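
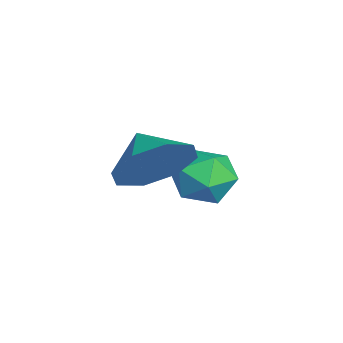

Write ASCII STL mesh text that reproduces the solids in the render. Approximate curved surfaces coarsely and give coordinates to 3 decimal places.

solid 
facet normal 0.815 0.336 -0.473
outer loop
vertex 0.943 -0.633 1.932
vertex 0.352 -0.132 1.27
vertex 0.78 0.093 2.168
endloop
endfacet
facet normal -0.137 -0.334 0.933
outer loop
vertex 0.943 -0.633 1.932
vertex 0.78 0.093 2.168
vertex -0.512 -0.488 1.77
endloop
endfacet
facet normal 0.815 0.336 -0.473
outer loop
vertex 0.78 0.093 2.168
vertex 0.352 -0.132 1.27
vertex 0.366 0.688 1.877
endloop
endfacet
facet normal -0.366 0.191 0.911
outer loop
vertex 0.78 0.093 2.168
vertex 0.366 0.688 1.877
vertex -0.512 -0.488 1.77
endloop
endfacet
facet normal 0.814 0.337 -0.474
outer loop
vertex 0.366 0.688 1.877
vertex 0.352 -0.132 1.27
vertex -0.057 0.802 1.231
endloop
endfacet
facet normal -0.697 0.472 0.540
outer loop
vertex 0.366 0.688 1.877
vertex -0.057 0.802 1.231
vertex -0.512 -0.488 1.77
endloop
endfacet
facet normal 0.815 0.337 -0.472
outer loop
vertex -0.057 0.802 1.231
vertex 0.352 -0.132 1.27
vertex -0.24 0.37 0.607
endloop
endfacet
facet normal -0.938 0.346 0.036
outer loop
vertex -0.057 0.802 1.231
vertex -0.24 0.37 0.607
vertex -0.512 -0.488 1.77
endloop
endfacet
facet normal 0.815 0.336 -0.473
outer loop
vertex -0.24 0.37 0.607
vertex 0.352 -0.132 1.27
vertex -0.077 -0.356 0.371
endloop
endfacet
facet normal -0.946 -0.113 -0.305
outer loop
vertex -0.24 0.37 0.607
vertex -0.077 -0.356 0.371
vertex -0.512 -0.488 1.77
endloop
endfacet
facet normal 0.814 0.337 -0.473
outer loop
vertex -0.077 -0.356 0.371
vertex 0.352 -0.132 1.27
vertex 0.338 -0.951 0.662
endloop
endfacet
facet normal -0.716 -0.638 -0.283
outer loop
vertex -0.077 -0.356 0.371
vertex 0.338 -0.951 0.662
vertex -0.512 -0.488 1.77
endloop
endfacet
facet normal 0.814 0.337 -0.473
outer loop
vertex 0.338 -0.951 0.662
vertex 0.352 -0.132 1.27
vertex 0.76 -1.065 1.308
endloop
endfacet
facet normal -0.384 -0.919 0.089
outer loop
vertex 0.338 -0.951 0.662
vertex 0.76 -1.065 1.308
vertex -0.512 -0.488 1.77
endloop
endfacet
facet normal 0.815 0.337 -0.472
outer loop
vertex 0.76 -1.065 1.308
vertex 0.352 -0.132 1.27
vertex 0.943 -0.633 1.932
endloop
endfacet
facet normal -0.145 -0.793 0.592
outer loop
vertex 0.76 -1.065 1.308
vertex 0.943 -0.633 1.932
vertex -0.512 -0.488 1.77
endloop
endfacet
facet normal -0.821 -0.539 0.188
outer loop
vertex -2.746 1.047 -0.707
vertex -2.265 0.333 -0.656
vertex -2.413 0.805 0.051
endloop
endfacet
facet normal -0.893 0.127 0.433
outer loop
vertex -2.746 1.047 -0.707
vertex -2.413 0.805 0.051
vertex -2.406 1.636 -0.178
endloop
endfacet
facet normal -0.810 0.574 -0.118
outer loop
vertex -2.746 1.047 -0.707
vertex -2.406 1.636 -0.178
vertex -2.253 1.678 -1.025
endloop
endfacet
facet normal -0.688 0.184 -0.702
outer loop
vertex -2.746 1.047 -0.707
vertex -2.253 1.678 -1.025
vertex -2.166 0.873 -1.321
endloop
endfacet
facet normal -0.694 -0.504 -0.513
outer loop
vertex -2.746 1.047 -0.707
vertex -2.166 0.873 -1.321
vertex -2.265 0.333 -0.656
endloop
endfacet
facet normal -0.365 0.250 0.897
outer loop
vertex -2.406 1.636 -0.178
vertex -2.413 0.805 0.051
vertex -1.714 1.287 0.201
endloop
endfacet
facet normal -0.247 -0.829 0.502
outer loop
vertex -2.413 0.805 0.051
vertex -2.265 0.333 -0.656
vertex -1.627 0.482 -0.095
endloop
endfacet
facet normal -0.043 -0.772 -0.634
outer loop
vertex -2.265 0.333 -0.656
vertex -2.166 0.873 -1.321
vertex -1.474 0.524 -0.942
endloop
endfacet
facet normal -0.034 0.342 -0.939
outer loop
vertex -2.166 0.873 -1.321
vertex -2.253 1.678 -1.025
vertex -1.467 1.355 -1.171
endloop
endfacet
facet normal -0.233 0.973 0.006
outer loop
vertex -2.253 1.678 -1.025
vertex -2.406 1.636 -0.178
vertex -1.615 1.827 -0.464
endloop
endfacet
facet normal 0.688 -0.184 0.702
outer loop
vertex -1.134 1.113 -0.413
vertex -1.714 1.287 0.201
vertex -1.627 0.482 -0.095
endloop
endfacet
facet normal 0.810 -0.574 0.118
outer loop
vertex -1.134 1.113 -0.413
vertex -1.627 0.482 -0.095
vertex -1.474 0.524 -0.942
endloop
endfacet
facet normal 0.893 -0.127 -0.433
outer loop
vertex -1.134 1.113 -0.413
vertex -1.474 0.524 -0.942
vertex -1.467 1.355 -1.171
endloop
endfacet
facet normal 0.821 0.539 -0.188
outer loop
vertex -1.134 1.113 -0.413
vertex -1.467 1.355 -1.171
vertex -1.615 1.827 -0.464
endloop
endfacet
facet normal 0.694 0.504 0.513
outer loop
vertex -1.134 1.113 -0.413
vertex -1.615 1.827 -0.464
vertex -1.714 1.287 0.201
endloop
endfacet
facet normal 0.034 -0.342 0.939
outer loop
vertex -1.627 0.482 -0.095
vertex -1.714 1.287 0.201
vertex -2.413 0.805 0.051
endloop
endfacet
facet normal 0.233 -0.973 -0.006
outer loop
vertex -1.474 0.524 -0.942
vertex -1.627 0.482 -0.095
vertex -2.265 0.333 -0.656
endloop
endfacet
facet normal 0.365 -0.250 -0.897
outer loop
vertex -1.467 1.355 -1.171
vertex -1.474 0.524 -0.942
vertex -2.166 0.873 -1.321
endloop
endfacet
facet normal 0.247 0.829 -0.502
outer loop
vertex -1.615 1.827 -0.464
vertex -1.467 1.355 -1.171
vertex -2.253 1.678 -1.025
endloop
endfacet
facet normal 0.043 0.772 0.634
outer loop
vertex -1.714 1.287 0.201
vertex -1.615 1.827 -0.464
vertex -2.406 1.636 -0.178
endloop
endfacet

endsolid


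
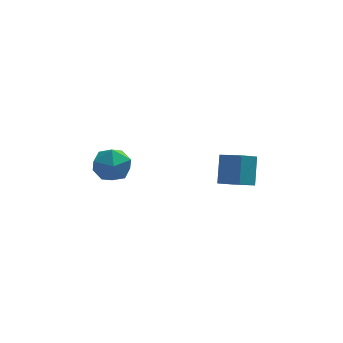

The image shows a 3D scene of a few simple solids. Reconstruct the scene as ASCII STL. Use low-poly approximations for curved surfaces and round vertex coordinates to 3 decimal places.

solid 
facet normal 0.583 0.254 0.772
outer loop
vertex -2.98 -2.233 -1.352
vertex -3.479 -2.906 -0.753
vertex -2.648 -3.206 -1.282
endloop
endfacet
facet normal 0.932 0.329 0.153
outer loop
vertex -2.98 -2.233 -1.352
vertex -2.648 -3.206 -1.282
vertex -2.665 -2.732 -2.197
endloop
endfacet
facet normal 0.564 0.786 -0.254
outer loop
vertex -2.98 -2.233 -1.352
vertex -2.665 -2.732 -2.197
vertex -3.507 -2.139 -2.233
endloop
endfacet
facet normal -0.011 0.994 0.113
outer loop
vertex -2.98 -2.233 -1.352
vertex -3.507 -2.139 -2.233
vertex -4.01 -2.246 -1.34
endloop
endfacet
facet normal 0.000 0.665 0.747
outer loop
vertex -2.98 -2.233 -1.352
vertex -4.01 -2.246 -1.34
vertex -3.479 -2.906 -0.753
endloop
endfacet
facet normal 0.936 -0.305 -0.175
outer loop
vertex -2.665 -2.732 -2.197
vertex -2.648 -3.206 -1.282
vertex -2.97 -3.714 -2.12
endloop
endfacet
facet normal 0.372 -0.425 0.825
outer loop
vertex -2.648 -3.206 -1.282
vertex -3.479 -2.906 -0.753
vertex -3.473 -3.821 -1.227
endloop
endfacet
facet normal -0.571 0.239 0.785
outer loop
vertex -3.479 -2.906 -0.753
vertex -4.01 -2.246 -1.34
vertex -4.315 -3.228 -1.263
endloop
endfacet
facet normal -0.590 0.771 -0.240
outer loop
vertex -4.01 -2.246 -1.34
vertex -3.507 -2.139 -2.233
vertex -4.332 -2.754 -2.178
endloop
endfacet
facet normal 0.341 0.434 -0.834
outer loop
vertex -3.507 -2.139 -2.233
vertex -2.665 -2.732 -2.197
vertex -3.501 -3.054 -2.707
endloop
endfacet
facet normal 0.011 -0.994 -0.113
outer loop
vertex -4.0 -3.727 -2.108
vertex -2.97 -3.714 -2.12
vertex -3.473 -3.821 -1.227
endloop
endfacet
facet normal -0.564 -0.786 0.254
outer loop
vertex -4.0 -3.727 -2.108
vertex -3.473 -3.821 -1.227
vertex -4.315 -3.228 -1.263
endloop
endfacet
facet normal -0.932 -0.329 -0.153
outer loop
vertex -4.0 -3.727 -2.108
vertex -4.315 -3.228 -1.263
vertex -4.332 -2.754 -2.178
endloop
endfacet
facet normal -0.583 -0.254 -0.772
outer loop
vertex -4.0 -3.727 -2.108
vertex -4.332 -2.754 -2.178
vertex -3.501 -3.054 -2.707
endloop
endfacet
facet normal -0.000 -0.665 -0.747
outer loop
vertex -4.0 -3.727 -2.108
vertex -3.501 -3.054 -2.707
vertex -2.97 -3.714 -2.12
endloop
endfacet
facet normal 0.590 -0.771 0.240
outer loop
vertex -3.473 -3.821 -1.227
vertex -2.97 -3.714 -2.12
vertex -2.648 -3.206 -1.282
endloop
endfacet
facet normal -0.341 -0.434 0.834
outer loop
vertex -4.315 -3.228 -1.263
vertex -3.473 -3.821 -1.227
vertex -3.479 -2.906 -0.753
endloop
endfacet
facet normal -0.936 0.305 0.175
outer loop
vertex -4.332 -2.754 -2.178
vertex -4.315 -3.228 -1.263
vertex -4.01 -2.246 -1.34
endloop
endfacet
facet normal -0.372 0.425 -0.825
outer loop
vertex -3.501 -3.054 -2.707
vertex -4.332 -2.754 -2.178
vertex -3.507 -2.139 -2.233
endloop
endfacet
facet normal 0.571 -0.239 -0.785
outer loop
vertex -2.97 -3.714 -2.12
vertex -3.501 -3.054 -2.707
vertex -2.665 -2.732 -2.197
endloop
endfacet
facet normal -0.641 0.657 -0.397
outer loop
vertex 1.352 -2.128 -4.004
vertex 1.564 -1.161 -2.747
vertex 2.139 -1.659 -4.497
endloop
endfacet
facet normal -0.132 -0.604 -0.786
outer loop
vertex 3.016 -2.559 -3.953
vertex 1.352 -2.128 -4.004
vertex 2.139 -1.659 -4.497
endloop
endfacet
facet normal -0.641 0.657 -0.397
outer loop
vertex 2.139 -1.659 -4.497
vertex 1.564 -1.161 -2.747
vertex 2.35 -0.692 -3.24
endloop
endfacet
facet normal 0.757 0.451 -0.474
outer loop
vertex 2.35 -0.692 -3.24
vertex 3.016 -2.559 -3.953
vertex 2.139 -1.659 -4.497
endloop
endfacet
facet normal -0.756 -0.451 0.474
outer loop
vertex 1.352 -2.128 -4.004
vertex 2.441 -2.061 -2.203
vertex 1.564 -1.161 -2.747
endloop
endfacet
facet normal -0.132 -0.604 -0.786
outer loop
vertex 2.23 -3.028 -3.46
vertex 1.352 -2.128 -4.004
vertex 3.016 -2.559 -3.953
endloop
endfacet
facet normal -0.756 -0.451 0.474
outer loop
vertex 2.23 -3.028 -3.46
vertex 2.441 -2.061 -2.203
vertex 1.352 -2.128 -4.004
endloop
endfacet
facet normal 0.132 0.604 0.786
outer loop
vertex 1.564 -1.161 -2.747
vertex 2.441 -2.061 -2.203
vertex 2.35 -0.692 -3.24
endloop
endfacet
facet normal 0.756 0.451 -0.474
outer loop
vertex 3.228 -1.592 -2.696
vertex 3.016 -2.559 -3.953
vertex 2.35 -0.692 -3.24
endloop
endfacet
facet normal 0.132 0.604 0.786
outer loop
vertex 2.35 -0.692 -3.24
vertex 2.441 -2.061 -2.203
vertex 3.228 -1.592 -2.696
endloop
endfacet
facet normal 0.641 -0.657 0.397
outer loop
vertex 3.228 -1.592 -2.696
vertex 2.23 -3.028 -3.46
vertex 3.016 -2.559 -3.953
endloop
endfacet
facet normal 0.641 -0.657 0.398
outer loop
vertex 2.441 -2.061 -2.203
vertex 2.23 -3.028 -3.46
vertex 3.228 -1.592 -2.696
endloop
endfacet

endsolid


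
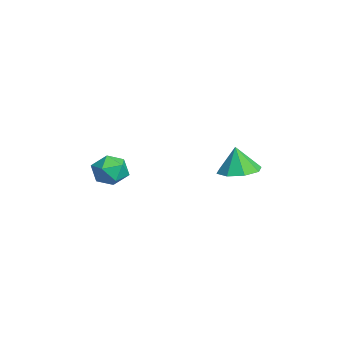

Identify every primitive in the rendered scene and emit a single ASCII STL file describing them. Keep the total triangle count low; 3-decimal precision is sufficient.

solid 
facet normal 0.117 0.934 0.338
outer loop
vertex -0.723 -2.071 -3.392
vertex -1.15 -2.227 -2.813
vertex -0.423 -2.333 -2.772
endloop
endfacet
facet normal 0.691 0.723 -0.029
outer loop
vertex -0.723 -2.071 -3.392
vertex -0.423 -2.333 -2.772
vertex -0.192 -2.58 -3.426
endloop
endfacet
facet normal 0.478 0.545 -0.689
outer loop
vertex -0.723 -2.071 -3.392
vertex -0.192 -2.58 -3.426
vertex -0.777 -2.628 -3.87
endloop
endfacet
facet normal -0.228 0.647 -0.728
outer loop
vertex -0.723 -2.071 -3.392
vertex -0.777 -2.628 -3.87
vertex -1.369 -2.41 -3.491
endloop
endfacet
facet normal -0.451 0.887 -0.094
outer loop
vertex -0.723 -2.071 -3.392
vertex -1.369 -2.41 -3.491
vertex -1.15 -2.227 -2.813
endloop
endfacet
facet normal 0.949 0.136 0.284
outer loop
vertex -0.192 -2.58 -3.426
vertex -0.423 -2.333 -2.772
vertex -0.291 -3.05 -2.869
endloop
endfacet
facet normal 0.020 0.478 0.878
outer loop
vertex -0.423 -2.333 -2.772
vertex -1.15 -2.227 -2.813
vertex -0.883 -2.832 -2.49
endloop
endfacet
facet normal -0.897 0.403 0.181
outer loop
vertex -1.15 -2.227 -2.813
vertex -1.369 -2.41 -3.491
vertex -1.468 -2.88 -2.934
endloop
endfacet
facet normal -0.535 0.016 -0.845
outer loop
vertex -1.369 -2.41 -3.491
vertex -0.777 -2.628 -3.87
vertex -1.237 -3.127 -3.588
endloop
endfacet
facet normal 0.606 -0.150 -0.782
outer loop
vertex -0.777 -2.628 -3.87
vertex -0.192 -2.58 -3.426
vertex -0.51 -3.233 -3.547
endloop
endfacet
facet normal 0.228 -0.647 0.728
outer loop
vertex -0.937 -3.389 -2.968
vertex -0.291 -3.05 -2.869
vertex -0.883 -2.832 -2.49
endloop
endfacet
facet normal -0.478 -0.545 0.689
outer loop
vertex -0.937 -3.389 -2.968
vertex -0.883 -2.832 -2.49
vertex -1.468 -2.88 -2.934
endloop
endfacet
facet normal -0.691 -0.723 0.029
outer loop
vertex -0.937 -3.389 -2.968
vertex -1.468 -2.88 -2.934
vertex -1.237 -3.127 -3.588
endloop
endfacet
facet normal -0.117 -0.934 -0.338
outer loop
vertex -0.937 -3.389 -2.968
vertex -1.237 -3.127 -3.588
vertex -0.51 -3.233 -3.547
endloop
endfacet
facet normal 0.451 -0.887 0.094
outer loop
vertex -0.937 -3.389 -2.968
vertex -0.51 -3.233 -3.547
vertex -0.291 -3.05 -2.869
endloop
endfacet
facet normal 0.535 -0.016 0.845
outer loop
vertex -0.883 -2.832 -2.49
vertex -0.291 -3.05 -2.869
vertex -0.423 -2.333 -2.772
endloop
endfacet
facet normal -0.606 0.150 0.782
outer loop
vertex -1.468 -2.88 -2.934
vertex -0.883 -2.832 -2.49
vertex -1.15 -2.227 -2.813
endloop
endfacet
facet normal -0.949 -0.136 -0.284
outer loop
vertex -1.237 -3.127 -3.588
vertex -1.468 -2.88 -2.934
vertex -1.369 -2.41 -3.491
endloop
endfacet
facet normal -0.020 -0.478 -0.878
outer loop
vertex -0.51 -3.233 -3.547
vertex -1.237 -3.127 -3.588
vertex -0.777 -2.628 -3.87
endloop
endfacet
facet normal 0.897 -0.403 -0.181
outer loop
vertex -0.291 -3.05 -2.869
vertex -0.51 -3.233 -3.547
vertex -0.192 -2.58 -3.426
endloop
endfacet
facet normal 0.101 0.113 -0.988
outer loop
vertex 1.119 1.075 -2.798
vertex 0.504 1.571 -2.804
vertex 1.285 1.651 -2.715
endloop
endfacet
facet normal 0.736 -0.300 0.607
outer loop
vertex 1.119 1.075 -2.798
vertex 1.285 1.651 -2.715
vertex 0.396 1.449 -1.736
endloop
endfacet
facet normal 0.101 0.114 -0.988
outer loop
vertex 1.285 1.651 -2.715
vertex 0.504 1.571 -2.804
vertex 0.994 2.179 -2.684
endloop
endfacet
facet normal 0.665 0.327 0.671
outer loop
vertex 1.285 1.651 -2.715
vertex 0.994 2.179 -2.684
vertex 0.396 1.449 -1.736
endloop
endfacet
facet normal 0.101 0.114 -0.988
outer loop
vertex 0.994 2.179 -2.684
vertex 0.504 1.571 -2.804
vertex 0.416 2.352 -2.723
endloop
endfacet
facet normal 0.172 0.725 0.667
outer loop
vertex 0.994 2.179 -2.684
vertex 0.416 2.352 -2.723
vertex 0.396 1.449 -1.736
endloop
endfacet
facet normal 0.100 0.114 -0.988
outer loop
vertex 0.416 2.352 -2.723
vertex 0.504 1.571 -2.804
vertex -0.111 2.067 -2.809
endloop
endfacet
facet normal -0.455 0.662 0.596
outer loop
vertex 0.416 2.352 -2.723
vertex -0.111 2.067 -2.809
vertex 0.396 1.449 -1.736
endloop
endfacet
facet normal 0.100 0.114 -0.988
outer loop
vertex -0.111 2.067 -2.809
vertex 0.504 1.571 -2.804
vertex -0.277 1.492 -2.892
endloop
endfacet
facet normal -0.848 0.173 0.500
outer loop
vertex -0.111 2.067 -2.809
vertex -0.277 1.492 -2.892
vertex 0.396 1.449 -1.736
endloop
endfacet
facet normal 0.100 0.113 -0.989
outer loop
vertex -0.277 1.492 -2.892
vertex 0.504 1.571 -2.804
vertex 0.014 0.963 -2.923
endloop
endfacet
facet normal -0.778 -0.453 0.436
outer loop
vertex -0.277 1.492 -2.892
vertex 0.014 0.963 -2.923
vertex 0.396 1.449 -1.736
endloop
endfacet
facet normal 0.100 0.113 -0.989
outer loop
vertex 0.014 0.963 -2.923
vertex 0.504 1.571 -2.804
vertex 0.593 0.79 -2.884
endloop
endfacet
facet normal -0.284 -0.852 0.440
outer loop
vertex 0.014 0.963 -2.923
vertex 0.593 0.79 -2.884
vertex 0.396 1.449 -1.736
endloop
endfacet
facet normal 0.101 0.113 -0.989
outer loop
vertex 0.593 0.79 -2.884
vertex 0.504 1.571 -2.804
vertex 1.119 1.075 -2.798
endloop
endfacet
facet normal 0.343 -0.788 0.511
outer loop
vertex 0.593 0.79 -2.884
vertex 1.119 1.075 -2.798
vertex 0.396 1.449 -1.736
endloop
endfacet

endsolid


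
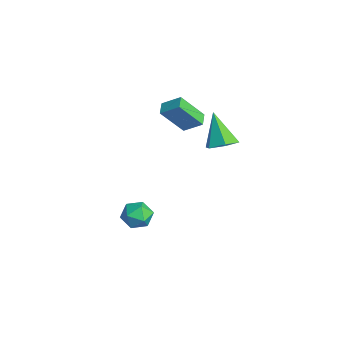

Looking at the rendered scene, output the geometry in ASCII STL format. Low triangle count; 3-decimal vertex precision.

solid 
facet normal 0.542 0.040 -0.839
outer loop
vertex 0.73 1.191 3.471
vertex -0.064 1.314 2.964
vertex 0.404 2.068 3.302
endloop
endfacet
facet normal 0.523 0.345 0.779
outer loop
vertex 0.73 1.191 3.471
vertex 0.404 2.068 3.302
vertex -1.236 1.226 4.776
endloop
endfacet
facet normal 0.542 0.040 -0.839
outer loop
vertex 0.404 2.068 3.302
vertex -0.064 1.314 2.964
vertex -0.39 2.19 2.795
endloop
endfacet
facet normal -0.113 0.912 0.396
outer loop
vertex 0.404 2.068 3.302
vertex -0.39 2.19 2.795
vertex -1.236 1.226 4.776
endloop
endfacet
facet normal 0.542 0.040 -0.839
outer loop
vertex -0.39 2.19 2.795
vertex -0.064 1.314 2.964
vertex -0.858 1.436 2.457
endloop
endfacet
facet normal -0.829 0.553 -0.085
outer loop
vertex -0.39 2.19 2.795
vertex -0.858 1.436 2.457
vertex -1.236 1.226 4.776
endloop
endfacet
facet normal 0.542 0.040 -0.839
outer loop
vertex -0.858 1.436 2.457
vertex -0.064 1.314 2.964
vertex -0.533 0.56 2.625
endloop
endfacet
facet normal -0.910 -0.373 -0.182
outer loop
vertex -0.858 1.436 2.457
vertex -0.533 0.56 2.625
vertex -1.236 1.226 4.776
endloop
endfacet
facet normal 0.542 0.040 -0.839
outer loop
vertex -0.533 0.56 2.625
vertex -0.064 1.314 2.964
vertex 0.261 0.437 3.132
endloop
endfacet
facet normal -0.274 -0.940 0.201
outer loop
vertex -0.533 0.56 2.625
vertex 0.261 0.437 3.132
vertex -1.236 1.226 4.776
endloop
endfacet
facet normal 0.542 0.040 -0.839
outer loop
vertex 0.261 0.437 3.132
vertex -0.064 1.314 2.964
vertex 0.73 1.191 3.471
endloop
endfacet
facet normal 0.443 -0.582 0.682
outer loop
vertex 0.261 0.437 3.132
vertex 0.73 1.191 3.471
vertex -1.236 1.226 4.776
endloop
endfacet
facet normal -0.009 0.703 0.711
outer loop
vertex -1.273 -2.1 -2.557
vertex -2.14 -2.426 -2.246
vertex -1.316 -2.795 -1.871
endloop
endfacet
facet normal 0.659 0.507 0.555
outer loop
vertex -1.273 -2.1 -2.557
vertex -1.316 -2.795 -1.871
vertex -0.659 -2.861 -2.591
endloop
endfacet
facet normal 0.768 0.626 -0.140
outer loop
vertex -1.273 -2.1 -2.557
vertex -0.659 -2.861 -2.591
vertex -1.077 -2.532 -3.412
endloop
endfacet
facet normal 0.167 0.895 -0.414
outer loop
vertex -1.273 -2.1 -2.557
vertex -1.077 -2.532 -3.412
vertex -1.992 -2.263 -3.199
endloop
endfacet
facet normal -0.314 0.943 0.112
outer loop
vertex -1.273 -2.1 -2.557
vertex -1.992 -2.263 -3.199
vertex -2.14 -2.426 -2.246
endloop
endfacet
facet normal 0.716 -0.195 0.671
outer loop
vertex -0.659 -2.861 -2.591
vertex -1.316 -2.795 -1.871
vertex -1.148 -3.657 -2.301
endloop
endfacet
facet normal -0.365 0.122 0.923
outer loop
vertex -1.316 -2.795 -1.871
vertex -2.14 -2.426 -2.246
vertex -2.063 -3.388 -2.088
endloop
endfacet
facet normal -0.859 0.511 -0.046
outer loop
vertex -2.14 -2.426 -2.246
vertex -1.992 -2.263 -3.199
vertex -2.481 -3.059 -2.909
endloop
endfacet
facet normal -0.082 0.432 -0.898
outer loop
vertex -1.992 -2.263 -3.199
vertex -1.077 -2.532 -3.412
vertex -1.824 -3.125 -3.629
endloop
endfacet
facet normal 0.891 -0.003 -0.455
outer loop
vertex -1.077 -2.532 -3.412
vertex -0.659 -2.861 -2.591
vertex -1.0 -3.494 -3.254
endloop
endfacet
facet normal -0.167 -0.895 0.414
outer loop
vertex -1.867 -3.82 -2.943
vertex -1.148 -3.657 -2.301
vertex -2.063 -3.388 -2.088
endloop
endfacet
facet normal -0.768 -0.626 0.140
outer loop
vertex -1.867 -3.82 -2.943
vertex -2.063 -3.388 -2.088
vertex -2.481 -3.059 -2.909
endloop
endfacet
facet normal -0.659 -0.507 -0.555
outer loop
vertex -1.867 -3.82 -2.943
vertex -2.481 -3.059 -2.909
vertex -1.824 -3.125 -3.629
endloop
endfacet
facet normal 0.009 -0.703 -0.711
outer loop
vertex -1.867 -3.82 -2.943
vertex -1.824 -3.125 -3.629
vertex -1.0 -3.494 -3.254
endloop
endfacet
facet normal 0.314 -0.943 -0.112
outer loop
vertex -1.867 -3.82 -2.943
vertex -1.0 -3.494 -3.254
vertex -1.148 -3.657 -2.301
endloop
endfacet
facet normal 0.082 -0.432 0.898
outer loop
vertex -2.063 -3.388 -2.088
vertex -1.148 -3.657 -2.301
vertex -1.316 -2.795 -1.871
endloop
endfacet
facet normal -0.891 0.003 0.455
outer loop
vertex -2.481 -3.059 -2.909
vertex -2.063 -3.388 -2.088
vertex -2.14 -2.426 -2.246
endloop
endfacet
facet normal -0.716 0.195 -0.671
outer loop
vertex -1.824 -3.125 -3.629
vertex -2.481 -3.059 -2.909
vertex -1.992 -2.263 -3.199
endloop
endfacet
facet normal 0.365 -0.122 -0.923
outer loop
vertex -1.0 -3.494 -3.254
vertex -1.824 -3.125 -3.629
vertex -1.077 -2.532 -3.412
endloop
endfacet
facet normal 0.859 -0.511 0.046
outer loop
vertex -1.148 -3.657 -2.301
vertex -1.0 -3.494 -3.254
vertex -0.659 -2.861 -2.591
endloop
endfacet
facet normal -0.501 -0.658 -0.562
outer loop
vertex -2.67 -1.237 4.329
vertex -3.387 -0.882 4.552
vertex -2.539 0.053 2.702
endloop
endfacet
facet normal 0.863 -0.427 -0.269
outer loop
vertex -1.893 0.902 3.428
vertex -2.67 -1.237 4.329
vertex -2.539 0.053 2.702
endloop
endfacet
facet normal -0.501 -0.658 -0.562
outer loop
vertex -2.539 0.053 2.702
vertex -3.387 -0.882 4.552
vertex -3.256 0.407 2.926
endloop
endfacet
facet normal 0.062 0.621 -0.781
outer loop
vertex -3.256 0.407 2.926
vertex -1.893 0.902 3.428
vertex -2.539 0.053 2.702
endloop
endfacet
facet normal -0.064 -0.620 0.782
outer loop
vertex -2.67 -1.237 4.329
vertex -2.741 -0.033 5.278
vertex -3.387 -0.882 4.552
endloop
endfacet
facet normal 0.863 -0.427 -0.269
outer loop
vertex -2.024 -0.387 5.054
vertex -2.67 -1.237 4.329
vertex -1.893 0.902 3.428
endloop
endfacet
facet normal -0.062 -0.620 0.782
outer loop
vertex -2.024 -0.387 5.054
vertex -2.741 -0.033 5.278
vertex -2.67 -1.237 4.329
endloop
endfacet
facet normal -0.863 0.427 0.269
outer loop
vertex -3.387 -0.882 4.552
vertex -2.741 -0.033 5.278
vertex -3.256 0.407 2.926
endloop
endfacet
facet normal 0.063 0.619 -0.783
outer loop
vertex -2.61 1.257 3.651
vertex -1.893 0.902 3.428
vertex -3.256 0.407 2.926
endloop
endfacet
facet normal -0.863 0.427 0.269
outer loop
vertex -3.256 0.407 2.926
vertex -2.741 -0.033 5.278
vertex -2.61 1.257 3.651
endloop
endfacet
facet normal 0.501 0.658 0.562
outer loop
vertex -2.61 1.257 3.651
vertex -2.024 -0.387 5.054
vertex -1.893 0.902 3.428
endloop
endfacet
facet normal 0.501 0.658 0.562
outer loop
vertex -2.741 -0.033 5.278
vertex -2.024 -0.387 5.054
vertex -2.61 1.257 3.651
endloop
endfacet

endsolid


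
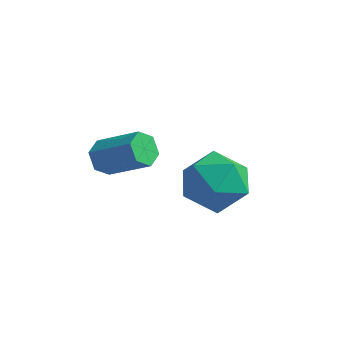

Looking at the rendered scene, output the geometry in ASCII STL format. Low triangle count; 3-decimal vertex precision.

solid 
facet normal -0.844 -0.029 -0.535
outer loop
vertex -0.473 -1.316 0.846
vertex -0.727 -1.724 1.269
vertex -0.8 -1.093 1.35
endloop
endfacet
facet normal 0.163 0.937 -0.309
outer loop
vertex -0.473 -1.316 0.846
vertex -0.8 -1.093 1.35
vertex 0.92 -1.268 1.729
endloop
endfacet
facet normal 0.163 0.937 -0.309
outer loop
vertex 0.92 -1.268 1.729
vertex -0.8 -1.093 1.35
vertex 0.593 -1.045 2.232
endloop
endfacet
facet normal 0.844 0.030 0.535
outer loop
vertex 0.92 -1.268 1.729
vertex 0.593 -1.045 2.232
vertex 0.667 -1.676 2.151
endloop
endfacet
facet normal -0.845 -0.029 -0.535
outer loop
vertex -0.8 -1.093 1.35
vertex -0.727 -1.724 1.269
vertex -1.053 -1.502 1.772
endloop
endfacet
facet normal -0.361 0.768 0.528
outer loop
vertex -0.8 -1.093 1.35
vertex -1.053 -1.502 1.772
vertex 0.593 -1.045 2.232
endloop
endfacet
facet normal -0.361 0.769 0.528
outer loop
vertex 0.593 -1.045 2.232
vertex -1.053 -1.502 1.772
vertex 0.34 -1.454 2.655
endloop
endfacet
facet normal 0.845 0.030 0.535
outer loop
vertex 0.593 -1.045 2.232
vertex 0.34 -1.454 2.655
vertex 0.667 -1.676 2.151
endloop
endfacet
facet normal -0.845 -0.029 -0.535
outer loop
vertex -1.053 -1.502 1.772
vertex -0.727 -1.724 1.269
vertex -0.98 -2.132 1.691
endloop
endfacet
facet normal -0.524 -0.168 0.835
outer loop
vertex -1.053 -1.502 1.772
vertex -0.98 -2.132 1.691
vertex 0.34 -1.454 2.655
endloop
endfacet
facet normal -0.524 -0.168 0.835
outer loop
vertex 0.34 -1.454 2.655
vertex -0.98 -2.132 1.691
vertex 0.413 -2.084 2.574
endloop
endfacet
facet normal 0.844 0.029 0.535
outer loop
vertex 0.34 -1.454 2.655
vertex 0.413 -2.084 2.574
vertex 0.667 -1.676 2.151
endloop
endfacet
facet normal -0.844 -0.030 -0.535
outer loop
vertex -0.98 -2.132 1.691
vertex -0.727 -1.724 1.269
vertex -0.653 -2.355 1.188
endloop
endfacet
facet normal -0.164 -0.937 0.309
outer loop
vertex -0.98 -2.132 1.691
vertex -0.653 -2.355 1.188
vertex 0.413 -2.084 2.574
endloop
endfacet
facet normal -0.163 -0.937 0.309
outer loop
vertex 0.413 -2.084 2.574
vertex -0.653 -2.355 1.188
vertex 0.74 -2.307 2.07
endloop
endfacet
facet normal 0.844 0.029 0.535
outer loop
vertex 0.413 -2.084 2.574
vertex 0.74 -2.307 2.07
vertex 0.667 -1.676 2.151
endloop
endfacet
facet normal -0.845 -0.030 -0.535
outer loop
vertex -0.653 -2.355 1.188
vertex -0.727 -1.724 1.269
vertex -0.4 -1.946 0.765
endloop
endfacet
facet normal 0.361 -0.769 -0.528
outer loop
vertex -0.653 -2.355 1.188
vertex -0.4 -1.946 0.765
vertex 0.74 -2.307 2.07
endloop
endfacet
facet normal 0.361 -0.768 -0.528
outer loop
vertex 0.74 -2.307 2.07
vertex -0.4 -1.946 0.765
vertex 0.993 -1.898 1.648
endloop
endfacet
facet normal 0.845 0.029 0.535
outer loop
vertex 0.74 -2.307 2.07
vertex 0.993 -1.898 1.648
vertex 0.667 -1.676 2.151
endloop
endfacet
facet normal -0.844 -0.029 -0.535
outer loop
vertex -0.4 -1.946 0.765
vertex -0.727 -1.724 1.269
vertex -0.473 -1.316 0.846
endloop
endfacet
facet normal 0.524 0.168 -0.835
outer loop
vertex -0.4 -1.946 0.765
vertex -0.473 -1.316 0.846
vertex 0.993 -1.898 1.648
endloop
endfacet
facet normal 0.524 0.168 -0.835
outer loop
vertex 0.993 -1.898 1.648
vertex -0.473 -1.316 0.846
vertex 0.92 -1.268 1.729
endloop
endfacet
facet normal 0.845 0.029 0.535
outer loop
vertex 0.993 -1.898 1.648
vertex 0.92 -1.268 1.729
vertex 0.667 -1.676 2.151
endloop
endfacet
facet normal 0.226 0.885 -0.408
outer loop
vertex 1.906 2.049 -2.354
vertex 0.892 2.554 -1.821
vertex 1.985 2.555 -1.212
endloop
endfacet
facet normal 0.817 0.505 -0.280
outer loop
vertex 1.906 2.049 -2.354
vertex 1.985 2.555 -1.212
vertex 2.567 1.476 -1.459
endloop
endfacet
facet normal 0.764 -0.112 -0.636
outer loop
vertex 1.906 2.049 -2.354
vertex 2.567 1.476 -1.459
vertex 1.833 0.807 -2.222
endloop
endfacet
facet normal 0.139 -0.113 -0.984
outer loop
vertex 1.906 2.049 -2.354
vertex 1.833 0.807 -2.222
vertex 0.798 1.474 -2.445
endloop
endfacet
facet normal -0.192 0.503 -0.842
outer loop
vertex 1.906 2.049 -2.354
vertex 0.798 1.474 -2.445
vertex 0.892 2.554 -1.821
endloop
endfacet
facet normal 0.836 0.355 0.418
outer loop
vertex 2.567 1.476 -1.459
vertex 1.985 2.555 -1.212
vertex 1.962 1.626 -0.375
endloop
endfacet
facet normal -0.118 0.970 0.210
outer loop
vertex 1.985 2.555 -1.212
vertex 0.892 2.554 -1.821
vertex 0.927 2.293 -0.598
endloop
endfacet
facet normal -0.795 0.354 -0.493
outer loop
vertex 0.892 2.554 -1.821
vertex 0.798 1.474 -2.445
vertex 0.193 1.624 -1.361
endloop
endfacet
facet normal -0.259 -0.643 -0.721
outer loop
vertex 0.798 1.474 -2.445
vertex 1.833 0.807 -2.222
vertex 0.775 0.545 -1.608
endloop
endfacet
facet normal 0.750 -0.642 -0.159
outer loop
vertex 1.833 0.807 -2.222
vertex 2.567 1.476 -1.459
vertex 1.868 0.546 -0.999
endloop
endfacet
facet normal -0.139 0.113 0.984
outer loop
vertex 0.854 1.051 -0.466
vertex 1.962 1.626 -0.375
vertex 0.927 2.293 -0.598
endloop
endfacet
facet normal -0.764 0.112 0.636
outer loop
vertex 0.854 1.051 -0.466
vertex 0.927 2.293 -0.598
vertex 0.193 1.624 -1.361
endloop
endfacet
facet normal -0.817 -0.505 0.280
outer loop
vertex 0.854 1.051 -0.466
vertex 0.193 1.624 -1.361
vertex 0.775 0.545 -1.608
endloop
endfacet
facet normal -0.226 -0.885 0.408
outer loop
vertex 0.854 1.051 -0.466
vertex 0.775 0.545 -1.608
vertex 1.868 0.546 -0.999
endloop
endfacet
facet normal 0.192 -0.503 0.842
outer loop
vertex 0.854 1.051 -0.466
vertex 1.868 0.546 -0.999
vertex 1.962 1.626 -0.375
endloop
endfacet
facet normal 0.259 0.643 0.721
outer loop
vertex 0.927 2.293 -0.598
vertex 1.962 1.626 -0.375
vertex 1.985 2.555 -1.212
endloop
endfacet
facet normal -0.750 0.642 0.159
outer loop
vertex 0.193 1.624 -1.361
vertex 0.927 2.293 -0.598
vertex 0.892 2.554 -1.821
endloop
endfacet
facet normal -0.836 -0.355 -0.418
outer loop
vertex 0.775 0.545 -1.608
vertex 0.193 1.624 -1.361
vertex 0.798 1.474 -2.445
endloop
endfacet
facet normal 0.118 -0.970 -0.210
outer loop
vertex 1.868 0.546 -0.999
vertex 0.775 0.545 -1.608
vertex 1.833 0.807 -2.222
endloop
endfacet
facet normal 0.795 -0.354 0.493
outer loop
vertex 1.962 1.626 -0.375
vertex 1.868 0.546 -0.999
vertex 2.567 1.476 -1.459
endloop
endfacet

endsolid


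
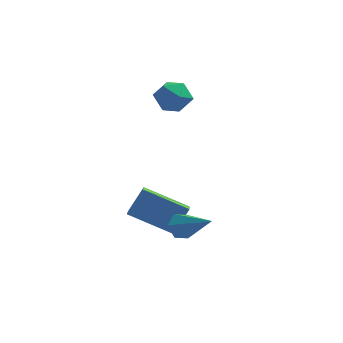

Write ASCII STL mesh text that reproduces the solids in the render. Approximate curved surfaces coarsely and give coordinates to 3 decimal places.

solid 
facet normal -0.397 -0.494 -0.773
outer loop
vertex 0.416 -0.652 -2.774
vertex 0.277 0.451 -3.408
vertex 2.339 -0.889 -3.61
endloop
endfacet
facet normal 0.109 -0.862 0.496
outer loop
vertex 2.883 -0.211 -2.552
vertex 0.416 -0.652 -2.774
vertex 2.339 -0.889 -3.61
endloop
endfacet
facet normal -0.398 -0.496 -0.772
outer loop
vertex 2.339 -0.889 -3.61
vertex 0.277 0.451 -3.408
vertex 2.199 0.213 -4.245
endloop
endfacet
facet normal 0.911 -0.113 -0.396
outer loop
vertex 2.199 0.213 -4.245
vertex 2.883 -0.211 -2.552
vertex 2.339 -0.889 -3.61
endloop
endfacet
facet normal -0.911 0.113 0.396
outer loop
vertex 0.416 -0.652 -2.774
vertex 0.821 1.129 -2.35
vertex 0.277 0.451 -3.408
endloop
endfacet
facet normal 0.109 -0.861 0.496
outer loop
vertex 0.961 0.027 -1.715
vertex 0.416 -0.652 -2.774
vertex 2.883 -0.211 -2.552
endloop
endfacet
facet normal -0.911 0.113 0.397
outer loop
vertex 0.961 0.027 -1.715
vertex 0.821 1.129 -2.35
vertex 0.416 -0.652 -2.774
endloop
endfacet
facet normal -0.109 0.861 -0.496
outer loop
vertex 0.277 0.451 -3.408
vertex 0.821 1.129 -2.35
vertex 2.199 0.213 -4.245
endloop
endfacet
facet normal 0.911 -0.113 -0.396
outer loop
vertex 2.744 0.892 -3.186
vertex 2.883 -0.211 -2.552
vertex 2.199 0.213 -4.245
endloop
endfacet
facet normal -0.109 0.861 -0.496
outer loop
vertex 2.199 0.213 -4.245
vertex 0.821 1.129 -2.35
vertex 2.744 0.892 -3.186
endloop
endfacet
facet normal 0.398 0.494 0.773
outer loop
vertex 2.744 0.892 -3.186
vertex 0.961 0.027 -1.715
vertex 2.883 -0.211 -2.552
endloop
endfacet
facet normal 0.397 0.496 0.773
outer loop
vertex 0.821 1.129 -2.35
vertex 0.961 0.027 -1.715
vertex 2.744 0.892 -3.186
endloop
endfacet
facet normal -0.678 0.469 -0.566
outer loop
vertex 3.166 -0.952 -3.052
vertex 2.689 -1.326 -2.791
vertex 2.85 -0.752 -2.508
endloop
endfacet
facet normal 0.724 0.667 0.175
outer loop
vertex 3.166 -0.952 -3.052
vertex 2.85 -0.752 -2.508
vertex 4.031 -2.254 -1.669
endloop
endfacet
facet normal -0.678 0.469 -0.566
outer loop
vertex 2.85 -0.752 -2.508
vertex 2.689 -1.326 -2.791
vertex 2.373 -1.126 -2.247
endloop
endfacet
facet normal 0.058 0.521 0.852
outer loop
vertex 2.85 -0.752 -2.508
vertex 2.373 -1.126 -2.247
vertex 4.031 -2.254 -1.669
endloop
endfacet
facet normal -0.678 0.469 -0.566
outer loop
vertex 2.373 -1.126 -2.247
vertex 2.689 -1.326 -2.791
vertex 2.212 -1.7 -2.53
endloop
endfacet
facet normal -0.479 -0.277 0.833
outer loop
vertex 2.373 -1.126 -2.247
vertex 2.212 -1.7 -2.53
vertex 4.031 -2.254 -1.669
endloop
endfacet
facet normal -0.678 0.469 -0.567
outer loop
vertex 2.212 -1.7 -2.53
vertex 2.689 -1.326 -2.791
vertex 2.528 -1.9 -3.073
endloop
endfacet
facet normal -0.348 -0.927 0.139
outer loop
vertex 2.212 -1.7 -2.53
vertex 2.528 -1.9 -3.073
vertex 4.031 -2.254 -1.669
endloop
endfacet
facet normal -0.678 0.468 -0.566
outer loop
vertex 2.528 -1.9 -3.073
vertex 2.689 -1.326 -2.791
vertex 3.005 -1.526 -3.335
endloop
endfacet
facet normal 0.318 -0.781 -0.537
outer loop
vertex 2.528 -1.9 -3.073
vertex 3.005 -1.526 -3.335
vertex 4.031 -2.254 -1.669
endloop
endfacet
facet normal -0.678 0.469 -0.566
outer loop
vertex 3.005 -1.526 -3.335
vertex 2.689 -1.326 -2.791
vertex 3.166 -0.952 -3.052
endloop
endfacet
facet normal 0.855 0.016 -0.519
outer loop
vertex 3.005 -1.526 -3.335
vertex 3.166 -0.952 -3.052
vertex 4.031 -2.254 -1.669
endloop
endfacet
facet normal -0.769 0.210 0.604
outer loop
vertex 1.318 4.427 2.008
vertex 0.801 3.84 1.554
vertex 1.284 3.561 2.266
endloop
endfacet
facet normal -0.148 0.288 0.946
outer loop
vertex 1.318 4.427 2.008
vertex 1.284 3.561 2.266
vertex 2.075 4.0 2.256
endloop
endfacet
facet normal 0.240 0.769 0.592
outer loop
vertex 1.318 4.427 2.008
vertex 2.075 4.0 2.256
vertex 2.081 4.55 1.539
endloop
endfacet
facet normal -0.141 0.990 0.030
outer loop
vertex 1.318 4.427 2.008
vertex 2.081 4.55 1.539
vertex 1.294 4.451 1.105
endloop
endfacet
facet normal -0.764 0.644 0.037
outer loop
vertex 1.318 4.427 2.008
vertex 1.294 4.451 1.105
vertex 0.801 3.84 1.554
endloop
endfacet
facet normal 0.199 -0.337 0.920
outer loop
vertex 2.075 4.0 2.256
vertex 1.284 3.561 2.266
vertex 2.026 3.149 1.955
endloop
endfacet
facet normal -0.807 -0.463 0.366
outer loop
vertex 1.284 3.561 2.266
vertex 0.801 3.84 1.554
vertex 1.239 3.05 1.521
endloop
endfacet
facet normal -0.800 0.241 -0.550
outer loop
vertex 0.801 3.84 1.554
vertex 1.294 4.451 1.105
vertex 1.245 3.6 0.804
endloop
endfacet
facet normal 0.209 0.800 -0.562
outer loop
vertex 1.294 4.451 1.105
vertex 2.081 4.55 1.539
vertex 2.036 4.039 0.794
endloop
endfacet
facet normal 0.826 0.444 0.347
outer loop
vertex 2.081 4.55 1.539
vertex 2.075 4.0 2.256
vertex 2.519 3.76 1.506
endloop
endfacet
facet normal 0.141 -0.990 -0.030
outer loop
vertex 2.002 3.173 1.052
vertex 2.026 3.149 1.955
vertex 1.239 3.05 1.521
endloop
endfacet
facet normal -0.240 -0.769 -0.592
outer loop
vertex 2.002 3.173 1.052
vertex 1.239 3.05 1.521
vertex 1.245 3.6 0.804
endloop
endfacet
facet normal 0.148 -0.288 -0.946
outer loop
vertex 2.002 3.173 1.052
vertex 1.245 3.6 0.804
vertex 2.036 4.039 0.794
endloop
endfacet
facet normal 0.769 -0.210 -0.604
outer loop
vertex 2.002 3.173 1.052
vertex 2.036 4.039 0.794
vertex 2.519 3.76 1.506
endloop
endfacet
facet normal 0.764 -0.644 -0.037
outer loop
vertex 2.002 3.173 1.052
vertex 2.519 3.76 1.506
vertex 2.026 3.149 1.955
endloop
endfacet
facet normal -0.209 -0.800 0.562
outer loop
vertex 1.239 3.05 1.521
vertex 2.026 3.149 1.955
vertex 1.284 3.561 2.266
endloop
endfacet
facet normal -0.826 -0.444 -0.347
outer loop
vertex 1.245 3.6 0.804
vertex 1.239 3.05 1.521
vertex 0.801 3.84 1.554
endloop
endfacet
facet normal -0.199 0.337 -0.920
outer loop
vertex 2.036 4.039 0.794
vertex 1.245 3.6 0.804
vertex 1.294 4.451 1.105
endloop
endfacet
facet normal 0.807 0.463 -0.366
outer loop
vertex 2.519 3.76 1.506
vertex 2.036 4.039 0.794
vertex 2.081 4.55 1.539
endloop
endfacet
facet normal 0.800 -0.241 0.550
outer loop
vertex 2.026 3.149 1.955
vertex 2.519 3.76 1.506
vertex 2.075 4.0 2.256
endloop
endfacet

endsolid


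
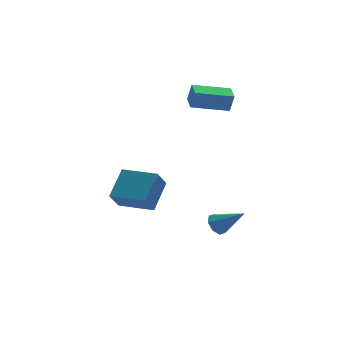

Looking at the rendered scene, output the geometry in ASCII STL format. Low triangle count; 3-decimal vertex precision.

solid 
facet normal -0.541 0.570 -0.619
outer loop
vertex 0.068 0.165 -4.434
vertex -0.223 0.417 -3.948
vertex 0.289 0.552 -4.271
endloop
endfacet
facet normal 0.840 -0.285 -0.462
outer loop
vertex 0.068 0.165 -4.434
vertex 0.289 0.552 -4.271
vertex 0.663 -0.517 -2.932
endloop
endfacet
facet normal -0.541 0.568 -0.620
outer loop
vertex 0.289 0.552 -4.271
vertex -0.223 0.417 -3.948
vertex 0.209 0.86 -3.919
endloop
endfacet
facet normal 0.956 0.290 -0.036
outer loop
vertex 0.289 0.552 -4.271
vertex 0.209 0.86 -3.919
vertex 0.663 -0.517 -2.932
endloop
endfacet
facet normal -0.542 0.569 -0.619
outer loop
vertex 0.209 0.86 -3.919
vertex -0.223 0.417 -3.948
vertex -0.123 0.908 -3.584
endloop
endfacet
facet normal 0.618 0.582 0.529
outer loop
vertex 0.209 0.86 -3.919
vertex -0.123 0.908 -3.584
vertex 0.663 -0.517 -2.932
endloop
endfacet
facet normal -0.539 0.570 -0.620
outer loop
vertex -0.123 0.908 -3.584
vertex -0.223 0.417 -3.948
vertex -0.515 0.669 -3.463
endloop
endfacet
facet normal 0.020 0.425 0.905
outer loop
vertex -0.123 0.908 -3.584
vertex -0.515 0.669 -3.463
vertex 0.663 -0.517 -2.932
endloop
endfacet
facet normal -0.540 0.568 -0.621
outer loop
vertex -0.515 0.669 -3.463
vertex -0.223 0.417 -3.948
vertex -0.735 0.282 -3.626
endloop
endfacet
facet normal -0.484 -0.091 0.870
outer loop
vertex -0.515 0.669 -3.463
vertex -0.735 0.282 -3.626
vertex 0.663 -0.517 -2.932
endloop
endfacet
facet normal -0.540 0.569 -0.620
outer loop
vertex -0.735 0.282 -3.626
vertex -0.223 0.417 -3.948
vertex -0.656 -0.027 -3.978
endloop
endfacet
facet normal -0.601 -0.663 0.447
outer loop
vertex -0.735 0.282 -3.626
vertex -0.656 -0.027 -3.978
vertex 0.663 -0.517 -2.932
endloop
endfacet
facet normal -0.541 0.569 -0.619
outer loop
vertex -0.656 -0.027 -3.978
vertex -0.223 0.417 -3.948
vertex -0.323 -0.075 -4.313
endloop
endfacet
facet normal -0.260 -0.958 -0.121
outer loop
vertex -0.656 -0.027 -3.978
vertex -0.323 -0.075 -4.313
vertex 0.663 -0.517 -2.932
endloop
endfacet
facet normal -0.541 0.569 -0.619
outer loop
vertex -0.323 -0.075 -4.313
vertex -0.223 0.417 -3.948
vertex 0.068 0.165 -4.434
endloop
endfacet
facet normal 0.337 -0.800 -0.497
outer loop
vertex -0.323 -0.075 -4.313
vertex 0.068 0.165 -4.434
vertex 0.663 -0.517 -2.932
endloop
endfacet
facet normal -0.498 -0.294 0.816
outer loop
vertex -3.024 0.627 -0.084
vertex -4.138 1.99 -0.273
vertex -4.02 -0.319 -1.033
endloop
endfacet
facet normal 0.629 -0.770 0.107
outer loop
vertex -3.462 0.01 -1.947
vertex -3.024 0.627 -0.084
vertex -4.02 -0.319 -1.033
endloop
endfacet
facet normal -0.499 -0.294 0.815
outer loop
vertex -4.02 -0.319 -1.033
vertex -4.138 1.99 -0.273
vertex -5.134 1.044 -1.223
endloop
endfacet
facet normal -0.597 -0.567 -0.568
outer loop
vertex -5.134 1.044 -1.223
vertex -3.462 0.01 -1.947
vertex -4.02 -0.319 -1.033
endloop
endfacet
facet normal 0.597 0.567 0.568
outer loop
vertex -3.024 0.627 -0.084
vertex -3.58 2.319 -1.187
vertex -4.138 1.99 -0.273
endloop
endfacet
facet normal 0.629 -0.770 0.107
outer loop
vertex -2.466 0.956 -0.997
vertex -3.024 0.627 -0.084
vertex -3.462 0.01 -1.947
endloop
endfacet
facet normal 0.596 0.567 0.569
outer loop
vertex -2.466 0.956 -0.997
vertex -3.58 2.319 -1.187
vertex -3.024 0.627 -0.084
endloop
endfacet
facet normal -0.629 0.770 -0.107
outer loop
vertex -4.138 1.99 -0.273
vertex -3.58 2.319 -1.187
vertex -5.134 1.044 -1.223
endloop
endfacet
facet normal -0.597 -0.566 -0.569
outer loop
vertex -4.576 1.373 -2.136
vertex -3.462 0.01 -1.947
vertex -5.134 1.044 -1.223
endloop
endfacet
facet normal -0.629 0.770 -0.107
outer loop
vertex -5.134 1.044 -1.223
vertex -3.58 2.319 -1.187
vertex -4.576 1.373 -2.136
endloop
endfacet
facet normal 0.498 0.294 -0.816
outer loop
vertex -4.576 1.373 -2.136
vertex -2.466 0.956 -0.997
vertex -3.462 0.01 -1.947
endloop
endfacet
facet normal 0.498 0.294 -0.816
outer loop
vertex -3.58 2.319 -1.187
vertex -2.466 0.956 -0.997
vertex -4.576 1.373 -2.136
endloop
endfacet
facet normal -0.945 0.252 0.211
outer loop
vertex 0.002 3.347 3.005
vertex 0.251 4.242 3.052
vertex -0.179 3.445 2.078
endloop
endfacet
facet normal -0.268 -0.962 -0.049
outer loop
vertex 1.569 2.978 1.688
vertex 0.002 3.347 3.005
vertex -0.179 3.445 2.078
endloop
endfacet
facet normal -0.944 0.253 0.210
outer loop
vertex -0.179 3.445 2.078
vertex 0.251 4.242 3.052
vertex 0.071 4.34 2.124
endloop
endfacet
facet normal -0.190 0.103 -0.976
outer loop
vertex 0.071 4.34 2.124
vertex 1.569 2.978 1.688
vertex -0.179 3.445 2.078
endloop
endfacet
facet normal 0.190 -0.104 0.976
outer loop
vertex 0.002 3.347 3.005
vertex 1.999 3.775 2.662
vertex 0.251 4.242 3.052
endloop
endfacet
facet normal -0.268 -0.962 -0.050
outer loop
vertex 1.749 2.88 2.616
vertex 0.002 3.347 3.005
vertex 1.569 2.978 1.688
endloop
endfacet
facet normal 0.190 -0.103 0.976
outer loop
vertex 1.749 2.88 2.616
vertex 1.999 3.775 2.662
vertex 0.002 3.347 3.005
endloop
endfacet
facet normal 0.268 0.962 0.050
outer loop
vertex 0.251 4.242 3.052
vertex 1.999 3.775 2.662
vertex 0.071 4.34 2.124
endloop
endfacet
facet normal -0.190 0.104 -0.976
outer loop
vertex 1.818 3.873 1.735
vertex 1.569 2.978 1.688
vertex 0.071 4.34 2.124
endloop
endfacet
facet normal 0.268 0.962 0.049
outer loop
vertex 0.071 4.34 2.124
vertex 1.999 3.775 2.662
vertex 1.818 3.873 1.735
endloop
endfacet
facet normal 0.945 -0.252 -0.210
outer loop
vertex 1.818 3.873 1.735
vertex 1.749 2.88 2.616
vertex 1.569 2.978 1.688
endloop
endfacet
facet normal 0.944 -0.253 -0.211
outer loop
vertex 1.999 3.775 2.662
vertex 1.749 2.88 2.616
vertex 1.818 3.873 1.735
endloop
endfacet

endsolid


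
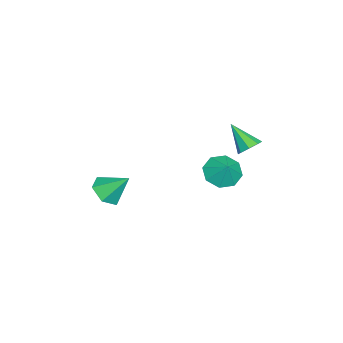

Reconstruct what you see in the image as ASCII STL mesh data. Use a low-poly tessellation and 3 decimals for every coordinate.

solid 
facet normal -0.550 -0.362 -0.752
outer loop
vertex -0.539 2.872 -2.596
vertex -1.364 2.844 -1.979
vertex -0.954 3.542 -2.615
endloop
endfacet
facet normal 0.850 0.526 -0.023
outer loop
vertex -0.539 2.872 -2.596
vertex -0.954 3.542 -2.615
vertex -0.736 3.256 -1.121
endloop
endfacet
facet normal -0.551 -0.362 -0.752
outer loop
vertex -0.954 3.542 -2.615
vertex -1.364 2.844 -1.979
vertex -1.608 3.804 -2.262
endloop
endfacet
facet normal 0.421 0.900 0.111
outer loop
vertex -0.954 3.542 -2.615
vertex -1.608 3.804 -2.262
vertex -0.736 3.256 -1.121
endloop
endfacet
facet normal -0.551 -0.362 -0.752
outer loop
vertex -1.608 3.804 -2.262
vertex -1.364 2.844 -1.979
vertex -2.119 3.503 -1.743
endloop
endfacet
facet normal -0.050 0.885 0.463
outer loop
vertex -1.608 3.804 -2.262
vertex -2.119 3.503 -1.743
vertex -0.736 3.256 -1.121
endloop
endfacet
facet normal -0.551 -0.362 -0.752
outer loop
vertex -2.119 3.503 -1.743
vertex -1.364 2.844 -1.979
vertex -2.188 2.816 -1.362
endloop
endfacet
facet normal -0.285 0.487 0.826
outer loop
vertex -2.119 3.503 -1.743
vertex -2.188 2.816 -1.362
vertex -0.736 3.256 -1.121
endloop
endfacet
facet normal -0.551 -0.361 -0.752
outer loop
vertex -2.188 2.816 -1.362
vertex -1.364 2.844 -1.979
vertex -1.774 2.145 -1.343
endloop
endfacet
facet normal -0.145 -0.062 0.987
outer loop
vertex -2.188 2.816 -1.362
vertex -1.774 2.145 -1.343
vertex -0.736 3.256 -1.121
endloop
endfacet
facet normal -0.550 -0.362 -0.752
outer loop
vertex -1.774 2.145 -1.343
vertex -1.364 2.844 -1.979
vertex -1.12 1.884 -1.696
endloop
endfacet
facet normal 0.286 -0.437 0.853
outer loop
vertex -1.774 2.145 -1.343
vertex -1.12 1.884 -1.696
vertex -0.736 3.256 -1.121
endloop
endfacet
facet normal -0.550 -0.362 -0.753
outer loop
vertex -1.12 1.884 -1.696
vertex -1.364 2.844 -1.979
vertex -0.608 2.185 -2.215
endloop
endfacet
facet normal 0.756 -0.422 0.501
outer loop
vertex -1.12 1.884 -1.696
vertex -0.608 2.185 -2.215
vertex -0.736 3.256 -1.121
endloop
endfacet
facet normal -0.550 -0.362 -0.752
outer loop
vertex -0.608 2.185 -2.215
vertex -1.364 2.844 -1.979
vertex -0.539 2.872 -2.596
endloop
endfacet
facet normal 0.990 -0.023 0.138
outer loop
vertex -0.608 2.185 -2.215
vertex -0.539 2.872 -2.596
vertex -0.736 3.256 -1.121
endloop
endfacet
facet normal 0.355 0.646 -0.676
outer loop
vertex -0.788 4.26 0.357
vertex -1.376 4.192 -0.017
vertex -1.163 4.615 0.499
endloop
endfacet
facet normal 0.453 0.125 0.883
outer loop
vertex -0.788 4.26 0.357
vertex -1.163 4.615 0.499
vertex -1.984 3.088 1.137
endloop
endfacet
facet normal 0.356 0.645 -0.676
outer loop
vertex -1.163 4.615 0.499
vertex -1.376 4.192 -0.017
vertex -1.663 4.722 0.338
endloop
endfacet
facet normal -0.181 0.461 0.869
outer loop
vertex -1.163 4.615 0.499
vertex -1.663 4.722 0.338
vertex -1.984 3.088 1.137
endloop
endfacet
facet normal 0.358 0.646 -0.675
outer loop
vertex -1.663 4.722 0.338
vertex -1.376 4.192 -0.017
vertex -1.994 4.52 -0.031
endloop
endfacet
facet normal -0.781 0.391 0.486
outer loop
vertex -1.663 4.722 0.338
vertex -1.994 4.52 -0.031
vertex -1.984 3.088 1.137
endloop
endfacet
facet normal 0.358 0.645 -0.675
outer loop
vertex -1.994 4.52 -0.031
vertex -1.376 4.192 -0.017
vertex -1.963 4.125 -0.392
endloop
endfacet
facet normal -0.998 -0.041 -0.041
outer loop
vertex -1.994 4.52 -0.031
vertex -1.963 4.125 -0.392
vertex -1.984 3.088 1.137
endloop
endfacet
facet normal 0.357 0.647 -0.674
outer loop
vertex -1.963 4.125 -0.392
vertex -1.376 4.192 -0.017
vertex -1.588 3.77 -0.534
endloop
endfacet
facet normal -0.705 -0.583 -0.405
outer loop
vertex -1.963 4.125 -0.392
vertex -1.588 3.77 -0.534
vertex -1.984 3.088 1.137
endloop
endfacet
facet normal 0.357 0.647 -0.674
outer loop
vertex -1.588 3.77 -0.534
vertex -1.376 4.192 -0.017
vertex -1.088 3.662 -0.373
endloop
endfacet
facet normal -0.072 -0.917 -0.391
outer loop
vertex -1.588 3.77 -0.534
vertex -1.088 3.662 -0.373
vertex -1.984 3.088 1.137
endloop
endfacet
facet normal 0.356 0.647 -0.675
outer loop
vertex -1.088 3.662 -0.373
vertex -1.376 4.192 -0.017
vertex -0.757 3.865 -0.004
endloop
endfacet
facet normal 0.529 -0.848 -0.008
outer loop
vertex -1.088 3.662 -0.373
vertex -0.757 3.865 -0.004
vertex -1.984 3.088 1.137
endloop
endfacet
facet normal 0.355 0.646 -0.676
outer loop
vertex -0.757 3.865 -0.004
vertex -1.376 4.192 -0.017
vertex -0.788 4.26 0.357
endloop
endfacet
facet normal 0.746 -0.416 0.519
outer loop
vertex -0.757 3.865 -0.004
vertex -0.788 4.26 0.357
vertex -1.984 3.088 1.137
endloop
endfacet
facet normal -0.026 -0.700 -0.714
outer loop
vertex -0.134 -3.5 -3.406
vertex -0.682 -2.901 -3.973
vertex 0.306 -2.875 -4.035
endloop
endfacet
facet normal 0.810 0.019 0.586
outer loop
vertex -0.134 -3.5 -3.406
vertex 0.306 -2.875 -4.035
vertex -0.638 -1.719 -2.767
endloop
endfacet
facet normal -0.026 -0.700 -0.714
outer loop
vertex 0.306 -2.875 -4.035
vertex -0.682 -2.901 -3.973
vertex -0.242 -2.276 -4.602
endloop
endfacet
facet normal 0.754 0.656 -0.036
outer loop
vertex 0.306 -2.875 -4.035
vertex -0.242 -2.276 -4.602
vertex -0.638 -1.719 -2.767
endloop
endfacet
facet normal -0.026 -0.700 -0.714
outer loop
vertex -0.242 -2.276 -4.602
vertex -0.682 -2.901 -3.973
vertex -1.23 -2.303 -4.54
endloop
endfacet
facet normal -0.045 0.953 -0.299
outer loop
vertex -0.242 -2.276 -4.602
vertex -1.23 -2.303 -4.54
vertex -0.638 -1.719 -2.767
endloop
endfacet
facet normal -0.026 -0.700 -0.714
outer loop
vertex -1.23 -2.303 -4.54
vertex -0.682 -2.901 -3.973
vertex -1.67 -2.928 -3.911
endloop
endfacet
facet normal -0.787 0.614 0.060
outer loop
vertex -1.23 -2.303 -4.54
vertex -1.67 -2.928 -3.911
vertex -0.638 -1.719 -2.767
endloop
endfacet
facet normal -0.026 -0.700 -0.714
outer loop
vertex -1.67 -2.928 -3.911
vertex -0.682 -2.901 -3.973
vertex -1.122 -3.526 -3.344
endloop
endfacet
facet normal -0.731 -0.022 0.683
outer loop
vertex -1.67 -2.928 -3.911
vertex -1.122 -3.526 -3.344
vertex -0.638 -1.719 -2.767
endloop
endfacet
facet normal -0.026 -0.700 -0.714
outer loop
vertex -1.122 -3.526 -3.344
vertex -0.682 -2.901 -3.973
vertex -0.134 -3.5 -3.406
endloop
endfacet
facet normal 0.068 -0.320 0.945
outer loop
vertex -1.122 -3.526 -3.344
vertex -0.134 -3.5 -3.406
vertex -0.638 -1.719 -2.767
endloop
endfacet

endsolid


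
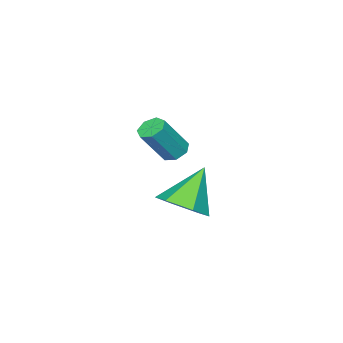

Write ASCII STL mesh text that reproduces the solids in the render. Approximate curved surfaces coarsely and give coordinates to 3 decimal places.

solid 
facet normal 0.596 -0.066 -0.800
outer loop
vertex 3.79 2.246 2.876
vertex 3.336 1.495 2.6
vertex 3.058 2.327 2.324
endloop
endfacet
facet normal -0.154 0.928 0.340
outer loop
vertex 3.79 2.246 2.876
vertex 3.058 2.327 2.324
vertex 2.324 1.605 3.96
endloop
endfacet
facet normal 0.597 -0.066 -0.800
outer loop
vertex 3.058 2.327 2.324
vertex 3.336 1.495 2.6
vertex 2.605 1.576 2.048
endloop
endfacet
facet normal -0.827 0.547 -0.130
outer loop
vertex 3.058 2.327 2.324
vertex 2.605 1.576 2.048
vertex 2.324 1.605 3.96
endloop
endfacet
facet normal 0.597 -0.065 -0.800
outer loop
vertex 2.605 1.576 2.048
vertex 3.336 1.495 2.6
vertex 2.883 0.743 2.323
endloop
endfacet
facet normal -0.927 -0.352 -0.131
outer loop
vertex 2.605 1.576 2.048
vertex 2.883 0.743 2.323
vertex 2.324 1.605 3.96
endloop
endfacet
facet normal 0.596 -0.064 -0.800
outer loop
vertex 2.883 0.743 2.323
vertex 3.336 1.495 2.6
vertex 3.615 0.662 2.875
endloop
endfacet
facet normal -0.352 -0.872 0.339
outer loop
vertex 2.883 0.743 2.323
vertex 3.615 0.662 2.875
vertex 2.324 1.605 3.96
endloop
endfacet
facet normal 0.596 -0.065 -0.801
outer loop
vertex 3.615 0.662 2.875
vertex 3.336 1.495 2.6
vertex 4.068 1.414 3.151
endloop
endfacet
facet normal 0.322 -0.491 0.810
outer loop
vertex 3.615 0.662 2.875
vertex 4.068 1.414 3.151
vertex 2.324 1.605 3.96
endloop
endfacet
facet normal 0.595 -0.066 -0.801
outer loop
vertex 4.068 1.414 3.151
vertex 3.336 1.495 2.6
vertex 3.79 2.246 2.876
endloop
endfacet
facet normal 0.421 0.408 0.810
outer loop
vertex 4.068 1.414 3.151
vertex 3.79 2.246 2.876
vertex 2.324 1.605 3.96
endloop
endfacet
facet normal -0.548 0.206 -0.811
outer loop
vertex -0.425 -2.048 2.168
vertex -0.857 -1.932 2.489
vertex -0.463 -1.593 2.309
endloop
endfacet
facet normal 0.833 0.226 -0.505
outer loop
vertex -0.425 -2.048 2.168
vertex -0.463 -1.593 2.309
vertex 0.468 -2.384 3.49
endloop
endfacet
facet normal 0.833 0.225 -0.506
outer loop
vertex 0.468 -2.384 3.49
vertex -0.463 -1.593 2.309
vertex 0.431 -1.929 3.631
endloop
endfacet
facet normal 0.548 -0.207 0.811
outer loop
vertex 0.468 -2.384 3.49
vertex 0.431 -1.929 3.631
vertex 0.037 -2.268 3.811
endloop
endfacet
facet normal -0.548 0.206 -0.811
outer loop
vertex -0.463 -1.593 2.309
vertex -0.857 -1.932 2.489
vertex -0.797 -1.394 2.585
endloop
endfacet
facet normal 0.458 0.885 -0.084
outer loop
vertex -0.463 -1.593 2.309
vertex -0.797 -1.394 2.585
vertex 0.431 -1.929 3.631
endloop
endfacet
facet normal 0.457 0.885 -0.084
outer loop
vertex 0.431 -1.929 3.631
vertex -0.797 -1.394 2.585
vertex 0.096 -1.73 3.907
endloop
endfacet
facet normal 0.547 -0.205 0.812
outer loop
vertex 0.431 -1.929 3.631
vertex 0.096 -1.73 3.907
vertex 0.037 -2.268 3.811
endloop
endfacet
facet normal -0.548 0.206 -0.811
outer loop
vertex -0.797 -1.394 2.585
vertex -0.857 -1.932 2.489
vertex -1.176 -1.6 2.789
endloop
endfacet
facet normal -0.262 0.878 0.400
outer loop
vertex -0.797 -1.394 2.585
vertex -1.176 -1.6 2.789
vertex 0.096 -1.73 3.907
endloop
endfacet
facet normal -0.262 0.878 0.400
outer loop
vertex 0.096 -1.73 3.907
vertex -1.176 -1.6 2.789
vertex -0.283 -1.936 4.111
endloop
endfacet
facet normal 0.548 -0.205 0.811
outer loop
vertex 0.096 -1.73 3.907
vertex -0.283 -1.936 4.111
vertex 0.037 -2.268 3.811
endloop
endfacet
facet normal -0.548 0.206 -0.811
outer loop
vertex -1.176 -1.6 2.789
vertex -0.857 -1.932 2.489
vertex -1.315 -2.056 2.767
endloop
endfacet
facet normal -0.784 0.211 0.583
outer loop
vertex -1.176 -1.6 2.789
vertex -1.315 -2.056 2.767
vertex -0.283 -1.936 4.111
endloop
endfacet
facet normal -0.784 0.211 0.583
outer loop
vertex -0.283 -1.936 4.111
vertex -1.315 -2.056 2.767
vertex -0.422 -2.392 4.089
endloop
endfacet
facet normal 0.547 -0.206 0.811
outer loop
vertex -0.283 -1.936 4.111
vertex -0.422 -2.392 4.089
vertex 0.037 -2.268 3.811
endloop
endfacet
facet normal -0.548 0.204 -0.811
outer loop
vertex -1.315 -2.056 2.767
vertex -0.857 -1.932 2.489
vertex -1.108 -2.419 2.536
endloop
endfacet
facet normal -0.716 -0.617 0.327
outer loop
vertex -1.315 -2.056 2.767
vertex -1.108 -2.419 2.536
vertex -0.422 -2.392 4.089
endloop
endfacet
facet normal -0.716 -0.617 0.327
outer loop
vertex -0.422 -2.392 4.089
vertex -1.108 -2.419 2.536
vertex -0.215 -2.755 3.857
endloop
endfacet
facet normal 0.547 -0.206 0.811
outer loop
vertex -0.422 -2.392 4.089
vertex -0.215 -2.755 3.857
vertex 0.037 -2.268 3.811
endloop
endfacet
facet normal -0.550 0.205 -0.810
outer loop
vertex -1.108 -2.419 2.536
vertex -0.857 -1.932 2.489
vertex -0.713 -2.415 2.269
endloop
endfacet
facet normal -0.109 -0.978 -0.175
outer loop
vertex -1.108 -2.419 2.536
vertex -0.713 -2.415 2.269
vertex -0.215 -2.755 3.857
endloop
endfacet
facet normal -0.108 -0.979 -0.176
outer loop
vertex -0.215 -2.755 3.857
vertex -0.713 -2.415 2.269
vertex 0.181 -2.751 3.591
endloop
endfacet
facet normal 0.547 -0.206 0.811
outer loop
vertex -0.215 -2.755 3.857
vertex 0.181 -2.751 3.591
vertex 0.037 -2.268 3.811
endloop
endfacet
facet normal -0.547 0.206 -0.811
outer loop
vertex -0.713 -2.415 2.269
vertex -0.857 -1.932 2.489
vertex -0.425 -2.048 2.168
endloop
endfacet
facet normal 0.580 -0.605 -0.546
outer loop
vertex -0.713 -2.415 2.269
vertex -0.425 -2.048 2.168
vertex 0.181 -2.751 3.591
endloop
endfacet
facet normal 0.581 -0.604 -0.546
outer loop
vertex 0.181 -2.751 3.591
vertex -0.425 -2.048 2.168
vertex 0.468 -2.384 3.49
endloop
endfacet
facet normal 0.548 -0.206 0.811
outer loop
vertex 0.181 -2.751 3.591
vertex 0.468 -2.384 3.49
vertex 0.037 -2.268 3.811
endloop
endfacet

endsolid


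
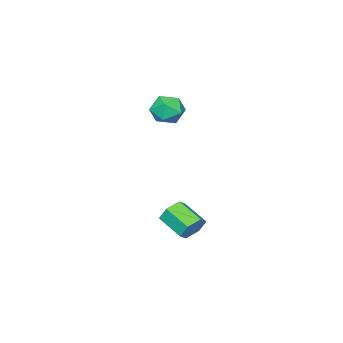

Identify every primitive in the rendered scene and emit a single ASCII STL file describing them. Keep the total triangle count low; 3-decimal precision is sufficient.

solid 
facet normal -0.308 0.874 -0.376
outer loop
vertex -0.789 -2.705 2.058
vertex -1.486 -2.682 2.682
vertex -0.658 -2.3 2.891
endloop
endfacet
facet normal 0.398 0.799 -0.451
outer loop
vertex -0.789 -2.705 2.058
vertex -0.658 -2.3 2.891
vertex 0.011 -2.841 2.524
endloop
endfacet
facet normal 0.518 0.207 -0.830
outer loop
vertex -0.789 -2.705 2.058
vertex 0.011 -2.841 2.524
vertex -0.403 -3.557 2.087
endloop
endfacet
facet normal -0.114 -0.085 -0.990
outer loop
vertex -0.789 -2.705 2.058
vertex -0.403 -3.557 2.087
vertex -1.329 -3.459 2.185
endloop
endfacet
facet normal -0.624 0.328 -0.709
outer loop
vertex -0.789 -2.705 2.058
vertex -1.329 -3.459 2.185
vertex -1.486 -2.682 2.682
endloop
endfacet
facet normal 0.680 0.707 0.197
outer loop
vertex 0.011 -2.841 2.524
vertex -0.658 -2.3 2.891
vertex -0.191 -2.901 3.435
endloop
endfacet
facet normal -0.462 0.828 0.318
outer loop
vertex -0.658 -2.3 2.891
vertex -1.486 -2.682 2.682
vertex -1.117 -2.803 3.533
endloop
endfacet
facet normal -0.974 -0.056 -0.220
outer loop
vertex -1.486 -2.682 2.682
vertex -1.329 -3.459 2.185
vertex -1.531 -3.519 3.096
endloop
endfacet
facet normal -0.148 -0.724 -0.673
outer loop
vertex -1.329 -3.459 2.185
vertex -0.403 -3.557 2.087
vertex -0.862 -4.06 2.729
endloop
endfacet
facet normal 0.874 -0.252 -0.415
outer loop
vertex -0.403 -3.557 2.087
vertex 0.011 -2.841 2.524
vertex -0.034 -3.678 2.938
endloop
endfacet
facet normal 0.114 0.085 0.990
outer loop
vertex -0.731 -3.655 3.562
vertex -0.191 -2.901 3.435
vertex -1.117 -2.803 3.533
endloop
endfacet
facet normal -0.518 -0.207 0.830
outer loop
vertex -0.731 -3.655 3.562
vertex -1.117 -2.803 3.533
vertex -1.531 -3.519 3.096
endloop
endfacet
facet normal -0.398 -0.799 0.451
outer loop
vertex -0.731 -3.655 3.562
vertex -1.531 -3.519 3.096
vertex -0.862 -4.06 2.729
endloop
endfacet
facet normal 0.308 -0.874 0.376
outer loop
vertex -0.731 -3.655 3.562
vertex -0.862 -4.06 2.729
vertex -0.034 -3.678 2.938
endloop
endfacet
facet normal 0.624 -0.328 0.709
outer loop
vertex -0.731 -3.655 3.562
vertex -0.034 -3.678 2.938
vertex -0.191 -2.901 3.435
endloop
endfacet
facet normal 0.148 0.724 0.673
outer loop
vertex -1.117 -2.803 3.533
vertex -0.191 -2.901 3.435
vertex -0.658 -2.3 2.891
endloop
endfacet
facet normal -0.874 0.252 0.415
outer loop
vertex -1.531 -3.519 3.096
vertex -1.117 -2.803 3.533
vertex -1.486 -2.682 2.682
endloop
endfacet
facet normal -0.680 -0.707 -0.197
outer loop
vertex -0.862 -4.06 2.729
vertex -1.531 -3.519 3.096
vertex -1.329 -3.459 2.185
endloop
endfacet
facet normal 0.462 -0.828 -0.318
outer loop
vertex -0.034 -3.678 2.938
vertex -0.862 -4.06 2.729
vertex -0.403 -3.557 2.087
endloop
endfacet
facet normal 0.974 0.056 0.220
outer loop
vertex -0.191 -2.901 3.435
vertex -0.034 -3.678 2.938
vertex 0.011 -2.841 2.524
endloop
endfacet
facet normal 0.102 0.896 -0.433
outer loop
vertex 1.498 -0.246 -2.967
vertex 0.886 -0.398 -3.425
vertex 0.78 -0.052 -2.734
endloop
endfacet
facet normal 0.376 0.369 0.850
outer loop
vertex 1.498 -0.246 -2.967
vertex 0.78 -0.052 -2.734
vertex 1.347 -1.589 -2.317
endloop
endfacet
facet normal 0.376 0.369 0.850
outer loop
vertex 1.347 -1.589 -2.317
vertex 0.78 -0.052 -2.734
vertex 0.629 -1.395 -2.084
endloop
endfacet
facet normal -0.101 -0.895 0.434
outer loop
vertex 1.347 -1.589 -2.317
vertex 0.629 -1.395 -2.084
vertex 0.734 -1.742 -2.775
endloop
endfacet
facet normal 0.100 0.896 -0.433
outer loop
vertex 0.78 -0.052 -2.734
vertex 0.886 -0.398 -3.425
vertex 0.167 -0.205 -3.192
endloop
endfacet
facet normal -0.611 0.400 0.684
outer loop
vertex 0.78 -0.052 -2.734
vertex 0.167 -0.205 -3.192
vertex 0.629 -1.395 -2.084
endloop
endfacet
facet normal -0.611 0.400 0.684
outer loop
vertex 0.629 -1.395 -2.084
vertex 0.167 -0.205 -3.192
vertex 0.016 -1.548 -2.542
endloop
endfacet
facet normal -0.101 -0.895 0.434
outer loop
vertex 0.629 -1.395 -2.084
vertex 0.016 -1.548 -2.542
vertex 0.734 -1.742 -2.775
endloop
endfacet
facet normal 0.100 0.896 -0.433
outer loop
vertex 0.167 -0.205 -3.192
vertex 0.886 -0.398 -3.425
vertex 0.273 -0.551 -3.883
endloop
endfacet
facet normal -0.986 0.030 -0.166
outer loop
vertex 0.167 -0.205 -3.192
vertex 0.273 -0.551 -3.883
vertex 0.016 -1.548 -2.542
endloop
endfacet
facet normal -0.986 0.030 -0.166
outer loop
vertex 0.016 -1.548 -2.542
vertex 0.273 -0.551 -3.883
vertex 0.122 -1.894 -3.233
endloop
endfacet
facet normal -0.102 -0.896 0.433
outer loop
vertex 0.016 -1.548 -2.542
vertex 0.122 -1.894 -3.233
vertex 0.734 -1.742 -2.775
endloop
endfacet
facet normal 0.101 0.895 -0.434
outer loop
vertex 0.273 -0.551 -3.883
vertex 0.886 -0.398 -3.425
vertex 0.991 -0.745 -4.116
endloop
endfacet
facet normal -0.376 -0.369 -0.850
outer loop
vertex 0.273 -0.551 -3.883
vertex 0.991 -0.745 -4.116
vertex 0.122 -1.894 -3.233
endloop
endfacet
facet normal -0.376 -0.369 -0.850
outer loop
vertex 0.122 -1.894 -3.233
vertex 0.991 -0.745 -4.116
vertex 0.84 -2.088 -3.466
endloop
endfacet
facet normal -0.102 -0.896 0.433
outer loop
vertex 0.122 -1.894 -3.233
vertex 0.84 -2.088 -3.466
vertex 0.734 -1.742 -2.775
endloop
endfacet
facet normal 0.101 0.895 -0.434
outer loop
vertex 0.991 -0.745 -4.116
vertex 0.886 -0.398 -3.425
vertex 1.604 -0.592 -3.658
endloop
endfacet
facet normal 0.611 -0.400 -0.684
outer loop
vertex 0.991 -0.745 -4.116
vertex 1.604 -0.592 -3.658
vertex 0.84 -2.088 -3.466
endloop
endfacet
facet normal 0.611 -0.400 -0.684
outer loop
vertex 0.84 -2.088 -3.466
vertex 1.604 -0.592 -3.658
vertex 1.453 -1.935 -3.008
endloop
endfacet
facet normal -0.100 -0.896 0.433
outer loop
vertex 0.84 -2.088 -3.466
vertex 1.453 -1.935 -3.008
vertex 0.734 -1.742 -2.775
endloop
endfacet
facet normal 0.102 0.896 -0.433
outer loop
vertex 1.604 -0.592 -3.658
vertex 0.886 -0.398 -3.425
vertex 1.498 -0.246 -2.967
endloop
endfacet
facet normal 0.986 -0.030 0.166
outer loop
vertex 1.604 -0.592 -3.658
vertex 1.498 -0.246 -2.967
vertex 1.453 -1.935 -3.008
endloop
endfacet
facet normal 0.986 -0.030 0.166
outer loop
vertex 1.453 -1.935 -3.008
vertex 1.498 -0.246 -2.967
vertex 1.347 -1.589 -2.317
endloop
endfacet
facet normal -0.100 -0.896 0.433
outer loop
vertex 1.453 -1.935 -3.008
vertex 1.347 -1.589 -2.317
vertex 0.734 -1.742 -2.775
endloop
endfacet

endsolid


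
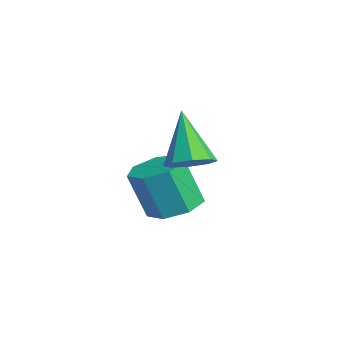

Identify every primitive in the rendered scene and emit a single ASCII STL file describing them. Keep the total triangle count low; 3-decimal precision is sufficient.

solid 
facet normal 0.156 0.305 -0.939
outer loop
vertex 2.875 2.028 -0.012
vertex 2.166 1.938 -0.159
vertex 2.507 2.533 0.091
endloop
endfacet
facet normal 0.799 0.521 0.302
outer loop
vertex 2.875 2.028 -0.012
vertex 2.507 2.533 0.091
vertex 2.664 1.612 1.265
endloop
endfacet
facet normal 0.799 0.520 0.301
outer loop
vertex 2.664 1.612 1.265
vertex 2.507 2.533 0.091
vertex 2.296 2.117 1.369
endloop
endfacet
facet normal -0.154 -0.306 0.939
outer loop
vertex 2.664 1.612 1.265
vertex 2.296 2.117 1.369
vertex 1.954 1.522 1.119
endloop
endfacet
facet normal 0.154 0.306 -0.939
outer loop
vertex 2.507 2.533 0.091
vertex 2.166 1.938 -0.159
vertex 1.882 2.59 0.007
endloop
endfacet
facet normal 0.044 0.948 0.316
outer loop
vertex 2.507 2.533 0.091
vertex 1.882 2.59 0.007
vertex 2.296 2.117 1.369
endloop
endfacet
facet normal 0.043 0.948 0.316
outer loop
vertex 2.296 2.117 1.369
vertex 1.882 2.59 0.007
vertex 1.671 2.174 1.284
endloop
endfacet
facet normal -0.156 -0.305 0.939
outer loop
vertex 2.296 2.117 1.369
vertex 1.671 2.174 1.284
vertex 1.954 1.522 1.119
endloop
endfacet
facet normal 0.155 0.307 -0.939
outer loop
vertex 1.882 2.59 0.007
vertex 2.166 1.938 -0.159
vertex 1.47 2.156 -0.203
endloop
endfacet
facet normal -0.744 0.662 0.093
outer loop
vertex 1.882 2.59 0.007
vertex 1.47 2.156 -0.203
vertex 1.671 2.174 1.284
endloop
endfacet
facet normal -0.744 0.662 0.093
outer loop
vertex 1.671 2.174 1.284
vertex 1.47 2.156 -0.203
vertex 1.259 1.74 1.075
endloop
endfacet
facet normal -0.155 -0.305 0.940
outer loop
vertex 1.671 2.174 1.284
vertex 1.259 1.74 1.075
vertex 1.954 1.522 1.119
endloop
endfacet
facet normal 0.155 0.306 -0.939
outer loop
vertex 1.47 2.156 -0.203
vertex 2.166 1.938 -0.159
vertex 1.582 1.558 -0.379
endloop
endfacet
facet normal -0.972 -0.123 -0.201
outer loop
vertex 1.47 2.156 -0.203
vertex 1.582 1.558 -0.379
vertex 1.259 1.74 1.075
endloop
endfacet
facet normal -0.972 -0.123 -0.201
outer loop
vertex 1.259 1.74 1.075
vertex 1.582 1.558 -0.379
vertex 1.371 1.142 0.899
endloop
endfacet
facet normal -0.155 -0.306 0.939
outer loop
vertex 1.259 1.74 1.075
vertex 1.371 1.142 0.899
vertex 1.954 1.522 1.119
endloop
endfacet
facet normal 0.155 0.305 -0.940
outer loop
vertex 1.582 1.558 -0.379
vertex 2.166 1.938 -0.159
vertex 2.134 1.246 -0.389
endloop
endfacet
facet normal -0.467 -0.815 -0.342
outer loop
vertex 1.582 1.558 -0.379
vertex 2.134 1.246 -0.389
vertex 1.371 1.142 0.899
endloop
endfacet
facet normal -0.467 -0.815 -0.343
outer loop
vertex 1.371 1.142 0.899
vertex 2.134 1.246 -0.389
vertex 1.923 0.83 0.888
endloop
endfacet
facet normal -0.155 -0.307 0.939
outer loop
vertex 1.371 1.142 0.899
vertex 1.923 0.83 0.888
vertex 1.954 1.522 1.119
endloop
endfacet
facet normal 0.155 0.305 -0.940
outer loop
vertex 2.134 1.246 -0.389
vertex 2.166 1.938 -0.159
vertex 2.709 1.455 -0.226
endloop
endfacet
facet normal 0.389 -0.893 -0.227
outer loop
vertex 2.134 1.246 -0.389
vertex 2.709 1.455 -0.226
vertex 1.923 0.83 0.888
endloop
endfacet
facet normal 0.389 -0.893 -0.227
outer loop
vertex 1.923 0.83 0.888
vertex 2.709 1.455 -0.226
vertex 2.498 1.039 1.051
endloop
endfacet
facet normal -0.155 -0.307 0.939
outer loop
vertex 1.923 0.83 0.888
vertex 2.498 1.039 1.051
vertex 1.954 1.522 1.119
endloop
endfacet
facet normal 0.156 0.306 -0.939
outer loop
vertex 2.709 1.455 -0.226
vertex 2.166 1.938 -0.159
vertex 2.875 2.028 -0.012
endloop
endfacet
facet normal 0.953 -0.298 0.060
outer loop
vertex 2.709 1.455 -0.226
vertex 2.875 2.028 -0.012
vertex 2.498 1.039 1.051
endloop
endfacet
facet normal 0.953 -0.298 0.060
outer loop
vertex 2.498 1.039 1.051
vertex 2.875 2.028 -0.012
vertex 2.664 1.612 1.265
endloop
endfacet
facet normal -0.154 -0.306 0.939
outer loop
vertex 2.498 1.039 1.051
vertex 2.664 1.612 1.265
vertex 1.954 1.522 1.119
endloop
endfacet
facet normal 0.566 -0.048 -0.823
outer loop
vertex 4.446 2.001 2.423
vertex 4.023 1.674 2.151
vertex 4.141 2.261 2.198
endloop
endfacet
facet normal 0.266 0.790 0.552
outer loop
vertex 4.446 2.001 2.423
vertex 4.141 2.261 2.198
vertex 3.157 1.746 3.409
endloop
endfacet
facet normal 0.567 -0.048 -0.822
outer loop
vertex 4.141 2.261 2.198
vertex 4.023 1.674 2.151
vertex 3.767 2.176 1.945
endloop
endfacet
facet normal -0.312 0.939 0.146
outer loop
vertex 4.141 2.261 2.198
vertex 3.767 2.176 1.945
vertex 3.157 1.746 3.409
endloop
endfacet
facet normal 0.567 -0.049 -0.823
outer loop
vertex 3.767 2.176 1.945
vertex 4.023 1.674 2.151
vertex 3.543 1.798 1.813
endloop
endfacet
facet normal -0.817 0.547 -0.180
outer loop
vertex 3.767 2.176 1.945
vertex 3.543 1.798 1.813
vertex 3.157 1.746 3.409
endloop
endfacet
facet normal 0.567 -0.046 -0.822
outer loop
vertex 3.543 1.798 1.813
vertex 4.023 1.674 2.151
vertex 3.601 1.347 1.878
endloop
endfacet
facet normal -0.959 -0.157 -0.237
outer loop
vertex 3.543 1.798 1.813
vertex 3.601 1.347 1.878
vertex 3.157 1.746 3.409
endloop
endfacet
facet normal 0.567 -0.046 -0.822
outer loop
vertex 3.601 1.347 1.878
vertex 4.023 1.674 2.151
vertex 3.906 1.088 2.103
endloop
endfacet
facet normal -0.651 -0.759 0.009
outer loop
vertex 3.601 1.347 1.878
vertex 3.906 1.088 2.103
vertex 3.157 1.746 3.409
endloop
endfacet
facet normal 0.567 -0.046 -0.823
outer loop
vertex 3.906 1.088 2.103
vertex 4.023 1.674 2.151
vertex 4.28 1.172 2.356
endloop
endfacet
facet normal -0.076 -0.907 0.414
outer loop
vertex 3.906 1.088 2.103
vertex 4.28 1.172 2.356
vertex 3.157 1.746 3.409
endloop
endfacet
facet normal 0.565 -0.047 -0.824
outer loop
vertex 4.28 1.172 2.356
vertex 4.023 1.674 2.151
vertex 4.504 1.551 2.488
endloop
endfacet
facet normal 0.432 -0.514 0.741
outer loop
vertex 4.28 1.172 2.356
vertex 4.504 1.551 2.488
vertex 3.157 1.746 3.409
endloop
endfacet
facet normal 0.565 -0.046 -0.824
outer loop
vertex 4.504 1.551 2.488
vertex 4.023 1.674 2.151
vertex 4.446 2.001 2.423
endloop
endfacet
facet normal 0.573 0.189 0.798
outer loop
vertex 4.504 1.551 2.488
vertex 4.446 2.001 2.423
vertex 3.157 1.746 3.409
endloop
endfacet

endsolid


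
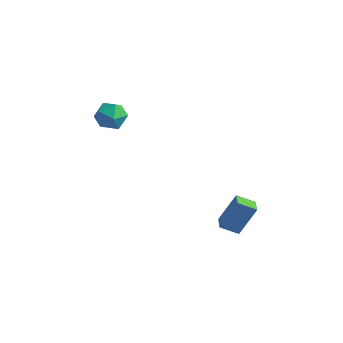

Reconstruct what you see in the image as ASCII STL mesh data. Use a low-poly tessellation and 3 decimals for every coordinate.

solid 
facet normal -0.973 0.230 -0.012
outer loop
vertex -4.261 -0.161 2.253
vertex -4.503 -1.172 2.467
vertex -4.35 -0.483 3.261
endloop
endfacet
facet normal -0.582 0.788 0.200
outer loop
vertex -4.261 -0.161 2.253
vertex -4.35 -0.483 3.261
vertex -3.562 0.171 2.98
endloop
endfacet
facet normal -0.117 0.941 -0.318
outer loop
vertex -4.261 -0.161 2.253
vertex -3.562 0.171 2.98
vertex -3.228 -0.114 2.013
endloop
endfacet
facet normal -0.219 0.478 -0.850
outer loop
vertex -4.261 -0.161 2.253
vertex -3.228 -0.114 2.013
vertex -3.809 -0.944 1.696
endloop
endfacet
facet normal -0.748 0.039 -0.662
outer loop
vertex -4.261 -0.161 2.253
vertex -3.809 -0.944 1.696
vertex -4.503 -1.172 2.467
endloop
endfacet
facet normal -0.212 0.590 0.779
outer loop
vertex -3.562 0.171 2.98
vertex -4.35 -0.483 3.261
vertex -3.371 -0.636 3.644
endloop
endfacet
facet normal -0.845 -0.313 0.434
outer loop
vertex -4.35 -0.483 3.261
vertex -4.503 -1.172 2.467
vertex -3.952 -1.466 3.327
endloop
endfacet
facet normal -0.482 -0.622 -0.617
outer loop
vertex -4.503 -1.172 2.467
vertex -3.809 -0.944 1.696
vertex -3.618 -1.751 2.36
endloop
endfacet
facet normal 0.375 0.090 -0.923
outer loop
vertex -3.809 -0.944 1.696
vertex -3.228 -0.114 2.013
vertex -2.83 -1.097 2.079
endloop
endfacet
facet normal 0.541 0.839 -0.060
outer loop
vertex -3.228 -0.114 2.013
vertex -3.562 0.171 2.98
vertex -2.677 -0.408 2.873
endloop
endfacet
facet normal 0.219 -0.478 0.850
outer loop
vertex -2.919 -1.419 3.087
vertex -3.371 -0.636 3.644
vertex -3.952 -1.466 3.327
endloop
endfacet
facet normal 0.117 -0.941 0.318
outer loop
vertex -2.919 -1.419 3.087
vertex -3.952 -1.466 3.327
vertex -3.618 -1.751 2.36
endloop
endfacet
facet normal 0.582 -0.788 -0.200
outer loop
vertex -2.919 -1.419 3.087
vertex -3.618 -1.751 2.36
vertex -2.83 -1.097 2.079
endloop
endfacet
facet normal 0.973 -0.230 0.012
outer loop
vertex -2.919 -1.419 3.087
vertex -2.83 -1.097 2.079
vertex -2.677 -0.408 2.873
endloop
endfacet
facet normal 0.748 -0.039 0.662
outer loop
vertex -2.919 -1.419 3.087
vertex -2.677 -0.408 2.873
vertex -3.371 -0.636 3.644
endloop
endfacet
facet normal -0.375 -0.090 0.923
outer loop
vertex -3.952 -1.466 3.327
vertex -3.371 -0.636 3.644
vertex -4.35 -0.483 3.261
endloop
endfacet
facet normal -0.541 -0.839 0.060
outer loop
vertex -3.618 -1.751 2.36
vertex -3.952 -1.466 3.327
vertex -4.503 -1.172 2.467
endloop
endfacet
facet normal 0.212 -0.590 -0.779
outer loop
vertex -2.83 -1.097 2.079
vertex -3.618 -1.751 2.36
vertex -3.809 -0.944 1.696
endloop
endfacet
facet normal 0.845 0.313 -0.434
outer loop
vertex -2.677 -0.408 2.873
vertex -2.83 -1.097 2.079
vertex -3.228 -0.114 2.013
endloop
endfacet
facet normal 0.482 0.622 0.617
outer loop
vertex -3.371 -0.636 3.644
vertex -2.677 -0.408 2.873
vertex -3.562 0.171 2.98
endloop
endfacet
facet normal -0.615 0.776 -0.137
outer loop
vertex 3.407 1.456 -2.519
vertex 4.306 2.066 -3.096
vertex 2.777 0.628 -4.378
endloop
endfacet
facet normal -0.731 -0.496 0.469
outer loop
vertex 3.374 -0.126 -4.244
vertex 3.407 1.456 -2.519
vertex 2.777 0.628 -4.378
endloop
endfacet
facet normal -0.615 0.777 -0.138
outer loop
vertex 2.777 0.628 -4.378
vertex 4.306 2.066 -3.096
vertex 3.676 1.237 -4.954
endloop
endfacet
facet normal -0.296 -0.389 -0.873
outer loop
vertex 3.676 1.237 -4.954
vertex 3.374 -0.126 -4.244
vertex 2.777 0.628 -4.378
endloop
endfacet
facet normal 0.296 0.389 0.872
outer loop
vertex 3.407 1.456 -2.519
vertex 4.903 1.312 -2.962
vertex 4.306 2.066 -3.096
endloop
endfacet
facet normal -0.730 -0.496 0.469
outer loop
vertex 4.004 0.703 -2.386
vertex 3.407 1.456 -2.519
vertex 3.374 -0.126 -4.244
endloop
endfacet
facet normal 0.296 0.389 0.873
outer loop
vertex 4.004 0.703 -2.386
vertex 4.903 1.312 -2.962
vertex 3.407 1.456 -2.519
endloop
endfacet
facet normal 0.731 0.496 -0.469
outer loop
vertex 4.306 2.066 -3.096
vertex 4.903 1.312 -2.962
vertex 3.676 1.237 -4.954
endloop
endfacet
facet normal -0.296 -0.389 -0.872
outer loop
vertex 4.273 0.484 -4.821
vertex 3.374 -0.126 -4.244
vertex 3.676 1.237 -4.954
endloop
endfacet
facet normal 0.731 0.496 -0.469
outer loop
vertex 3.676 1.237 -4.954
vertex 4.903 1.312 -2.962
vertex 4.273 0.484 -4.821
endloop
endfacet
facet normal 0.615 -0.776 0.138
outer loop
vertex 4.273 0.484 -4.821
vertex 4.004 0.703 -2.386
vertex 3.374 -0.126 -4.244
endloop
endfacet
facet normal 0.614 -0.777 0.138
outer loop
vertex 4.903 1.312 -2.962
vertex 4.004 0.703 -2.386
vertex 4.273 0.484 -4.821
endloop
endfacet

endsolid
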